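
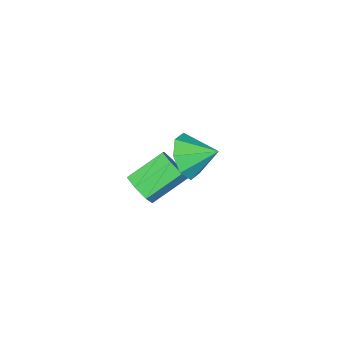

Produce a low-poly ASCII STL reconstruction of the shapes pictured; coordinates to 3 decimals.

solid 
facet normal 0.865 -0.099 -0.491
outer loop
vertex -0.043 -0.692 -3.157
vertex -0.368 -0.265 -3.816
vertex 0.05 0.039 -3.141
endloop
endfacet
facet normal 0.484 -0.081 0.871
outer loop
vertex -0.043 -0.692 -3.157
vertex 0.05 0.039 -3.141
vertex -1.688 -0.503 -2.225
endloop
endfacet
facet normal 0.484 -0.081 0.871
outer loop
vertex -1.688 -0.503 -2.225
vertex 0.05 0.039 -3.141
vertex -1.595 0.228 -2.209
endloop
endfacet
facet normal -0.866 0.099 0.490
outer loop
vertex -1.688 -0.503 -2.225
vertex -1.595 0.228 -2.209
vertex -2.012 -0.075 -2.884
endloop
endfacet
facet normal 0.865 -0.100 -0.491
outer loop
vertex 0.05 0.039 -3.141
vertex -0.368 -0.265 -3.816
vertex -0.171 0.542 -3.633
endloop
endfacet
facet normal 0.401 0.725 0.561
outer loop
vertex 0.05 0.039 -3.141
vertex -0.171 0.542 -3.633
vertex -1.595 0.228 -2.209
endloop
endfacet
facet normal 0.401 0.725 0.561
outer loop
vertex -1.595 0.228 -2.209
vertex -0.171 0.542 -3.633
vertex -1.816 0.731 -2.701
endloop
endfacet
facet normal -0.866 0.099 0.490
outer loop
vertex -1.595 0.228 -2.209
vertex -1.816 0.731 -2.701
vertex -2.012 -0.075 -2.884
endloop
endfacet
facet normal 0.866 -0.100 -0.491
outer loop
vertex -0.171 0.542 -3.633
vertex -0.368 -0.265 -3.816
vertex -0.54 0.438 -4.263
endloop
endfacet
facet normal 0.016 0.985 -0.172
outer loop
vertex -0.171 0.542 -3.633
vertex -0.54 0.438 -4.263
vertex -1.816 0.731 -2.701
endloop
endfacet
facet normal 0.016 0.985 -0.172
outer loop
vertex -1.816 0.731 -2.701
vertex -0.54 0.438 -4.263
vertex -2.185 0.627 -3.331
endloop
endfacet
facet normal -0.866 0.099 0.491
outer loop
vertex -1.816 0.731 -2.701
vertex -2.185 0.627 -3.331
vertex -2.012 -0.075 -2.884
endloop
endfacet
facet normal 0.866 -0.100 -0.491
outer loop
vertex -0.54 0.438 -4.263
vertex -0.368 -0.265 -3.816
vertex -0.78 -0.196 -4.557
endloop
endfacet
facet normal -0.381 0.504 -0.775
outer loop
vertex -0.54 0.438 -4.263
vertex -0.78 -0.196 -4.557
vertex -2.185 0.627 -3.331
endloop
endfacet
facet normal -0.382 0.502 -0.775
outer loop
vertex -2.185 0.627 -3.331
vertex -0.78 -0.196 -4.557
vertex -2.424 -0.007 -3.624
endloop
endfacet
facet normal -0.865 0.099 0.491
outer loop
vertex -2.185 0.627 -3.331
vertex -2.424 -0.007 -3.624
vertex -2.012 -0.075 -2.884
endloop
endfacet
facet normal 0.866 -0.100 -0.491
outer loop
vertex -0.78 -0.196 -4.557
vertex -0.368 -0.265 -3.816
vertex -0.709 -0.881 -4.292
endloop
endfacet
facet normal -0.492 -0.358 -0.794
outer loop
vertex -0.78 -0.196 -4.557
vertex -0.709 -0.881 -4.292
vertex -2.424 -0.007 -3.624
endloop
endfacet
facet normal -0.491 -0.357 -0.794
outer loop
vertex -2.424 -0.007 -3.624
vertex -0.709 -0.881 -4.292
vertex -2.353 -0.692 -3.36
endloop
endfacet
facet normal -0.865 0.100 0.491
outer loop
vertex -2.424 -0.007 -3.624
vertex -2.353 -0.692 -3.36
vertex -2.012 -0.075 -2.884
endloop
endfacet
facet normal 0.865 -0.099 -0.491
outer loop
vertex -0.709 -0.881 -4.292
vertex -0.368 -0.265 -3.816
vertex -0.381 -1.102 -3.67
endloop
endfacet
facet normal -0.231 -0.949 -0.215
outer loop
vertex -0.709 -0.881 -4.292
vertex -0.381 -1.102 -3.67
vertex -2.353 -0.692 -3.36
endloop
endfacet
facet normal -0.231 -0.949 -0.215
outer loop
vertex -2.353 -0.692 -3.36
vertex -0.381 -1.102 -3.67
vertex -2.025 -0.913 -2.737
endloop
endfacet
facet normal -0.865 0.100 0.491
outer loop
vertex -2.353 -0.692 -3.36
vertex -2.025 -0.913 -2.737
vertex -2.012 -0.075 -2.884
endloop
endfacet
facet normal 0.865 -0.099 -0.491
outer loop
vertex -0.381 -1.102 -3.67
vertex -0.368 -0.265 -3.816
vertex -0.043 -0.692 -3.157
endloop
endfacet
facet normal 0.204 -0.826 0.526
outer loop
vertex -0.381 -1.102 -3.67
vertex -0.043 -0.692 -3.157
vertex -2.025 -0.913 -2.737
endloop
endfacet
facet normal 0.204 -0.825 0.527
outer loop
vertex -2.025 -0.913 -2.737
vertex -0.043 -0.692 -3.157
vertex -1.688 -0.503 -2.225
endloop
endfacet
facet normal -0.866 0.099 0.490
outer loop
vertex -2.025 -0.913 -2.737
vertex -1.688 -0.503 -2.225
vertex -2.012 -0.075 -2.884
endloop
endfacet
facet normal 0.585 -0.662 -0.468
outer loop
vertex 0.243 3.162 1.921
vertex -0.558 2.943 1.23
vertex 0.26 3.649 1.253
endloop
endfacet
facet normal 0.324 0.761 0.563
outer loop
vertex 0.243 3.162 1.921
vertex 0.26 3.649 1.253
vertex -1.382 3.877 1.89
endloop
endfacet
facet normal 0.585 -0.662 -0.468
outer loop
vertex 0.26 3.649 1.253
vertex -0.558 2.943 1.23
vertex -0.203 3.722 0.571
endloop
endfacet
facet normal 0.141 0.990 0.010
outer loop
vertex 0.26 3.649 1.253
vertex -0.203 3.722 0.571
vertex -1.382 3.877 1.89
endloop
endfacet
facet normal 0.585 -0.662 -0.468
outer loop
vertex -0.203 3.722 0.571
vertex -0.558 2.943 1.23
vertex -0.873 3.339 0.276
endloop
endfacet
facet normal -0.322 0.863 -0.389
outer loop
vertex -0.203 3.722 0.571
vertex -0.873 3.339 0.276
vertex -1.382 3.877 1.89
endloop
endfacet
facet normal 0.585 -0.662 -0.468
outer loop
vertex -0.873 3.339 0.276
vertex -0.558 2.943 1.23
vertex -1.358 2.724 0.539
endloop
endfacet
facet normal -0.795 0.455 -0.402
outer loop
vertex -0.873 3.339 0.276
vertex -1.358 2.724 0.539
vertex -1.382 3.877 1.89
endloop
endfacet
facet normal 0.585 -0.662 -0.468
outer loop
vertex -1.358 2.724 0.539
vertex -0.558 2.943 1.23
vertex -1.375 2.237 1.207
endloop
endfacet
facet normal -1.000 0.005 -0.022
outer loop
vertex -1.358 2.724 0.539
vertex -1.375 2.237 1.207
vertex -1.382 3.877 1.89
endloop
endfacet
facet normal 0.585 -0.662 -0.468
outer loop
vertex -1.375 2.237 1.207
vertex -0.558 2.943 1.23
vertex -0.913 2.164 1.888
endloop
endfacet
facet normal -0.817 -0.224 0.531
outer loop
vertex -1.375 2.237 1.207
vertex -0.913 2.164 1.888
vertex -1.382 3.877 1.89
endloop
endfacet
facet normal 0.585 -0.662 -0.469
outer loop
vertex -0.913 2.164 1.888
vertex -0.558 2.943 1.23
vertex -0.242 2.547 2.184
endloop
endfacet
facet normal -0.354 -0.098 0.930
outer loop
vertex -0.913 2.164 1.888
vertex -0.242 2.547 2.184
vertex -1.382 3.877 1.89
endloop
endfacet
facet normal 0.585 -0.662 -0.469
outer loop
vertex -0.242 2.547 2.184
vertex -0.558 2.943 1.23
vertex 0.243 3.162 1.921
endloop
endfacet
facet normal 0.118 0.310 0.943
outer loop
vertex -0.242 2.547 2.184
vertex 0.243 3.162 1.921
vertex -1.382 3.877 1.89
endloop
endfacet

endsolid


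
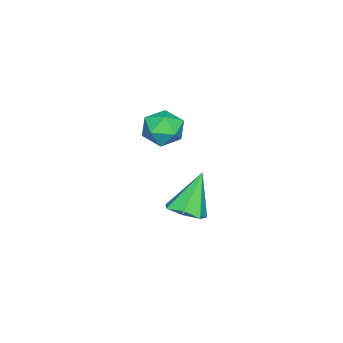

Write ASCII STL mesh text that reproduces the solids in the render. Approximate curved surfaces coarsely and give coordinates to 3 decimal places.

solid 
facet normal -0.663 0.726 -0.182
outer loop
vertex 2.7 -2.068 1.899
vertex 1.981 -2.641 2.232
vertex 2.46 -2.05 2.847
endloop
endfacet
facet normal -0.022 0.999 -0.025
outer loop
vertex 2.7 -2.068 1.899
vertex 2.46 -2.05 2.847
vertex 3.401 -2.036 2.58
endloop
endfacet
facet normal 0.448 0.743 -0.497
outer loop
vertex 2.7 -2.068 1.899
vertex 3.401 -2.036 2.58
vertex 3.503 -2.618 1.801
endloop
endfacet
facet normal 0.099 0.312 -0.945
outer loop
vertex 2.7 -2.068 1.899
vertex 3.503 -2.618 1.801
vertex 2.626 -2.991 1.586
endloop
endfacet
facet normal -0.588 0.302 -0.751
outer loop
vertex 2.7 -2.068 1.899
vertex 2.626 -2.991 1.586
vertex 1.981 -2.641 2.232
endloop
endfacet
facet normal 0.166 0.764 0.623
outer loop
vertex 3.401 -2.036 2.58
vertex 2.46 -2.05 2.847
vertex 3.114 -2.589 3.334
endloop
endfacet
facet normal -0.872 0.323 0.368
outer loop
vertex 2.46 -2.05 2.847
vertex 1.981 -2.641 2.232
vertex 2.237 -2.962 3.119
endloop
endfacet
facet normal -0.750 -0.364 -0.552
outer loop
vertex 1.981 -2.641 2.232
vertex 2.626 -2.991 1.586
vertex 2.339 -3.544 2.34
endloop
endfacet
facet normal 0.360 -0.346 -0.866
outer loop
vertex 2.626 -2.991 1.586
vertex 3.503 -2.618 1.801
vertex 3.28 -3.53 2.073
endloop
endfacet
facet normal 0.926 0.350 -0.140
outer loop
vertex 3.503 -2.618 1.801
vertex 3.401 -2.036 2.58
vertex 3.759 -2.939 2.688
endloop
endfacet
facet normal -0.099 -0.312 0.945
outer loop
vertex 3.04 -3.512 3.021
vertex 3.114 -2.589 3.334
vertex 2.237 -2.962 3.119
endloop
endfacet
facet normal -0.448 -0.743 0.497
outer loop
vertex 3.04 -3.512 3.021
vertex 2.237 -2.962 3.119
vertex 2.339 -3.544 2.34
endloop
endfacet
facet normal 0.022 -0.999 0.025
outer loop
vertex 3.04 -3.512 3.021
vertex 2.339 -3.544 2.34
vertex 3.28 -3.53 2.073
endloop
endfacet
facet normal 0.663 -0.726 0.182
outer loop
vertex 3.04 -3.512 3.021
vertex 3.28 -3.53 2.073
vertex 3.759 -2.939 2.688
endloop
endfacet
facet normal 0.588 -0.302 0.751
outer loop
vertex 3.04 -3.512 3.021
vertex 3.759 -2.939 2.688
vertex 3.114 -2.589 3.334
endloop
endfacet
facet normal -0.360 0.346 0.866
outer loop
vertex 2.237 -2.962 3.119
vertex 3.114 -2.589 3.334
vertex 2.46 -2.05 2.847
endloop
endfacet
facet normal -0.926 -0.350 0.140
outer loop
vertex 2.339 -3.544 2.34
vertex 2.237 -2.962 3.119
vertex 1.981 -2.641 2.232
endloop
endfacet
facet normal -0.166 -0.764 -0.623
outer loop
vertex 3.28 -3.53 2.073
vertex 2.339 -3.544 2.34
vertex 2.626 -2.991 1.586
endloop
endfacet
facet normal 0.872 -0.323 -0.368
outer loop
vertex 3.759 -2.939 2.688
vertex 3.28 -3.53 2.073
vertex 3.503 -2.618 1.801
endloop
endfacet
facet normal 0.750 0.364 0.552
outer loop
vertex 3.114 -2.589 3.334
vertex 3.759 -2.939 2.688
vertex 3.401 -2.036 2.58
endloop
endfacet
facet normal 0.463 -0.158 -0.872
outer loop
vertex 2.565 -2.778 -2.618
vertex 1.963 -2.18 -3.046
vertex 2.798 -1.988 -2.637
endloop
endfacet
facet normal 0.611 -0.162 0.775
outer loop
vertex 2.565 -2.778 -2.618
vertex 2.798 -1.988 -2.637
vertex 0.957 -1.84 -1.154
endloop
endfacet
facet normal 0.463 -0.157 -0.872
outer loop
vertex 2.798 -1.988 -2.637
vertex 1.963 -2.18 -3.046
vertex 2.403 -1.342 -2.963
endloop
endfacet
facet normal 0.523 0.617 0.588
outer loop
vertex 2.798 -1.988 -2.637
vertex 2.403 -1.342 -2.963
vertex 0.957 -1.84 -1.154
endloop
endfacet
facet normal 0.464 -0.157 -0.872
outer loop
vertex 2.403 -1.342 -2.963
vertex 1.963 -2.18 -3.046
vertex 1.676 -1.328 -3.352
endloop
endfacet
facet normal -0.088 0.976 0.199
outer loop
vertex 2.403 -1.342 -2.963
vertex 1.676 -1.328 -3.352
vertex 0.957 -1.84 -1.154
endloop
endfacet
facet normal 0.465 -0.157 -0.872
outer loop
vertex 1.676 -1.328 -3.352
vertex 1.963 -2.18 -3.046
vertex 1.166 -1.956 -3.511
endloop
endfacet
facet normal -0.760 0.642 -0.099
outer loop
vertex 1.676 -1.328 -3.352
vertex 1.166 -1.956 -3.511
vertex 0.957 -1.84 -1.154
endloop
endfacet
facet normal 0.464 -0.158 -0.872
outer loop
vertex 1.166 -1.956 -3.511
vertex 1.963 -2.18 -3.046
vertex 1.255 -2.752 -3.319
endloop
endfacet
facet normal -0.988 -0.130 -0.081
outer loop
vertex 1.166 -1.956 -3.511
vertex 1.255 -2.752 -3.319
vertex 0.957 -1.84 -1.154
endloop
endfacet
facet normal 0.463 -0.157 -0.872
outer loop
vertex 1.255 -2.752 -3.319
vertex 1.963 -2.18 -3.046
vertex 1.878 -3.118 -2.922
endloop
endfacet
facet normal -0.601 -0.763 0.239
outer loop
vertex 1.255 -2.752 -3.319
vertex 1.878 -3.118 -2.922
vertex 0.957 -1.84 -1.154
endloop
endfacet
facet normal 0.464 -0.157 -0.872
outer loop
vertex 1.878 -3.118 -2.922
vertex 1.963 -2.18 -3.046
vertex 2.565 -2.778 -2.618
endloop
endfacet
facet normal 0.111 -0.777 0.619
outer loop
vertex 1.878 -3.118 -2.922
vertex 2.565 -2.778 -2.618
vertex 0.957 -1.84 -1.154
endloop
endfacet

endsolid


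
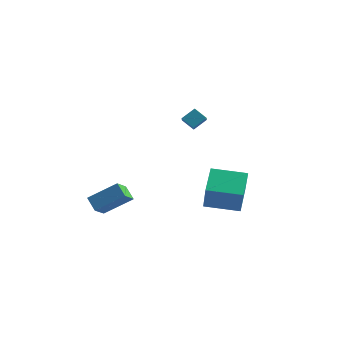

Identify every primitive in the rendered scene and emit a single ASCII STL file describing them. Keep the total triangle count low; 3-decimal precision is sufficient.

solid 
facet normal -0.761 -0.136 0.634
outer loop
vertex 0.067 0.358 4.071
vertex 0.457 0.994 4.675
vertex -0.474 1.145 3.59
endloop
endfacet
facet normal -0.406 -0.663 -0.629
outer loop
vertex 0.203 1.266 3.025
vertex 0.067 0.358 4.071
vertex -0.474 1.145 3.59
endloop
endfacet
facet normal -0.761 -0.135 0.634
outer loop
vertex -0.474 1.145 3.59
vertex 0.457 0.994 4.675
vertex -0.084 1.782 4.193
endloop
endfacet
facet normal -0.507 0.736 -0.450
outer loop
vertex -0.084 1.782 4.193
vertex 0.203 1.266 3.025
vertex -0.474 1.145 3.59
endloop
endfacet
facet normal 0.506 -0.737 0.449
outer loop
vertex 0.067 0.358 4.071
vertex 1.134 1.115 4.11
vertex 0.457 0.994 4.675
endloop
endfacet
facet normal -0.406 -0.663 -0.629
outer loop
vertex 0.744 0.478 3.507
vertex 0.067 0.358 4.071
vertex 0.203 1.266 3.025
endloop
endfacet
facet normal 0.506 -0.736 0.450
outer loop
vertex 0.744 0.478 3.507
vertex 1.134 1.115 4.11
vertex 0.067 0.358 4.071
endloop
endfacet
facet normal 0.406 0.663 0.629
outer loop
vertex 0.457 0.994 4.675
vertex 1.134 1.115 4.11
vertex -0.084 1.782 4.193
endloop
endfacet
facet normal -0.505 0.737 -0.450
outer loop
vertex 0.593 1.902 3.629
vertex 0.203 1.266 3.025
vertex -0.084 1.782 4.193
endloop
endfacet
facet normal 0.406 0.663 0.629
outer loop
vertex -0.084 1.782 4.193
vertex 1.134 1.115 4.11
vertex 0.593 1.902 3.629
endloop
endfacet
facet normal 0.762 0.135 -0.634
outer loop
vertex 0.593 1.902 3.629
vertex 0.744 0.478 3.507
vertex 0.203 1.266 3.025
endloop
endfacet
facet normal 0.761 0.135 -0.635
outer loop
vertex 1.134 1.115 4.11
vertex 0.744 0.478 3.507
vertex 0.593 1.902 3.629
endloop
endfacet
facet normal -0.862 -0.489 0.132
outer loop
vertex 1.414 0.656 -0.958
vertex 0.792 2.021 0.036
vertex 0.645 1.552 -2.67
endloop
endfacet
facet normal 0.345 -0.759 -0.552
outer loop
vertex 2.388 2.539 -2.936
vertex 1.414 0.656 -0.958
vertex 0.645 1.552 -2.67
endloop
endfacet
facet normal -0.863 -0.488 0.131
outer loop
vertex 0.645 1.552 -2.67
vertex 0.792 2.021 0.036
vertex 0.024 2.918 -1.676
endloop
endfacet
facet normal -0.370 0.431 -0.823
outer loop
vertex 0.024 2.918 -1.676
vertex 2.388 2.539 -2.936
vertex 0.645 1.552 -2.67
endloop
endfacet
facet normal 0.370 -0.431 0.823
outer loop
vertex 1.414 0.656 -0.958
vertex 2.535 3.008 -0.23
vertex 0.792 2.021 0.036
endloop
endfacet
facet normal 0.345 -0.759 -0.552
outer loop
vertex 3.156 1.642 -1.224
vertex 1.414 0.656 -0.958
vertex 2.388 2.539 -2.936
endloop
endfacet
facet normal 0.370 -0.431 0.823
outer loop
vertex 3.156 1.642 -1.224
vertex 2.535 3.008 -0.23
vertex 1.414 0.656 -0.958
endloop
endfacet
facet normal -0.345 0.759 0.552
outer loop
vertex 0.792 2.021 0.036
vertex 2.535 3.008 -0.23
vertex 0.024 2.918 -1.676
endloop
endfacet
facet normal -0.370 0.431 -0.823
outer loop
vertex 1.766 3.904 -1.942
vertex 2.388 2.539 -2.936
vertex 0.024 2.918 -1.676
endloop
endfacet
facet normal -0.345 0.759 0.552
outer loop
vertex 0.024 2.918 -1.676
vertex 2.535 3.008 -0.23
vertex 1.766 3.904 -1.942
endloop
endfacet
facet normal 0.863 0.489 -0.131
outer loop
vertex 1.766 3.904 -1.942
vertex 3.156 1.642 -1.224
vertex 2.388 2.539 -2.936
endloop
endfacet
facet normal 0.863 0.488 -0.132
outer loop
vertex 2.535 3.008 -0.23
vertex 3.156 1.642 -1.224
vertex 1.766 3.904 -1.942
endloop
endfacet
facet normal -0.720 0.279 0.635
outer loop
vertex -2.346 -4.609 -0.641
vertex -1.069 -3.723 0.417
vertex -2.504 -3.681 -1.228
endloop
endfacet
facet normal -0.679 -0.472 -0.563
outer loop
vertex -1.791 -3.957 -1.857
vertex -2.346 -4.609 -0.641
vertex -2.504 -3.681 -1.228
endloop
endfacet
facet normal -0.720 0.279 0.635
outer loop
vertex -2.504 -3.681 -1.228
vertex -1.069 -3.723 0.417
vertex -1.227 -2.794 -0.17
endloop
endfacet
facet normal -0.143 0.837 -0.529
outer loop
vertex -1.227 -2.794 -0.17
vertex -1.791 -3.957 -1.857
vertex -2.504 -3.681 -1.228
endloop
endfacet
facet normal 0.143 -0.837 0.529
outer loop
vertex -2.346 -4.609 -0.641
vertex -0.356 -3.999 -0.212
vertex -1.069 -3.723 0.417
endloop
endfacet
facet normal -0.679 -0.471 -0.563
outer loop
vertex -1.633 -4.886 -1.27
vertex -2.346 -4.609 -0.641
vertex -1.791 -3.957 -1.857
endloop
endfacet
facet normal 0.142 -0.836 0.529
outer loop
vertex -1.633 -4.886 -1.27
vertex -0.356 -3.999 -0.212
vertex -2.346 -4.609 -0.641
endloop
endfacet
facet normal 0.679 0.471 0.563
outer loop
vertex -1.069 -3.723 0.417
vertex -0.356 -3.999 -0.212
vertex -1.227 -2.794 -0.17
endloop
endfacet
facet normal -0.142 0.837 -0.529
outer loop
vertex -0.514 -3.071 -0.799
vertex -1.791 -3.957 -1.857
vertex -1.227 -2.794 -0.17
endloop
endfacet
facet normal 0.679 0.471 0.562
outer loop
vertex -1.227 -2.794 -0.17
vertex -0.356 -3.999 -0.212
vertex -0.514 -3.071 -0.799
endloop
endfacet
facet normal 0.720 -0.279 -0.635
outer loop
vertex -0.514 -3.071 -0.799
vertex -1.633 -4.886 -1.27
vertex -1.791 -3.957 -1.857
endloop
endfacet
facet normal 0.720 -0.279 -0.635
outer loop
vertex -0.356 -3.999 -0.212
vertex -1.633 -4.886 -1.27
vertex -0.514 -3.071 -0.799
endloop
endfacet

endsolid


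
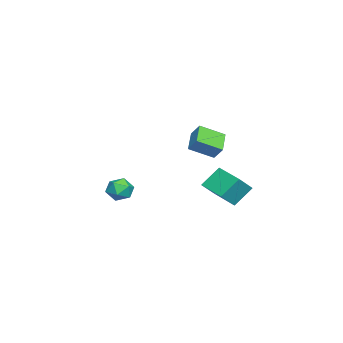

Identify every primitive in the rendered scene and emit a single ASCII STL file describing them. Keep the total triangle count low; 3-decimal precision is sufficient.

solid 
facet normal -0.872 -0.083 0.483
outer loop
vertex 2.441 1.684 2.48
vertex 2.814 2.255 3.252
vertex 1.893 3.058 1.727
endloop
endfacet
facet normal -0.362 -0.555 -0.749
outer loop
vertex 3.226 3.185 0.988
vertex 2.441 1.684 2.48
vertex 1.893 3.058 1.727
endloop
endfacet
facet normal -0.872 -0.084 0.483
outer loop
vertex 1.893 3.058 1.727
vertex 2.814 2.255 3.252
vertex 2.265 3.629 2.498
endloop
endfacet
facet normal -0.330 0.828 -0.454
outer loop
vertex 2.265 3.629 2.498
vertex 3.226 3.185 0.988
vertex 1.893 3.058 1.727
endloop
endfacet
facet normal 0.330 -0.828 0.453
outer loop
vertex 2.441 1.684 2.48
vertex 4.147 2.382 2.513
vertex 2.814 2.255 3.252
endloop
endfacet
facet normal -0.361 -0.555 -0.749
outer loop
vertex 3.775 1.811 1.742
vertex 2.441 1.684 2.48
vertex 3.226 3.185 0.988
endloop
endfacet
facet normal 0.330 -0.828 0.454
outer loop
vertex 3.775 1.811 1.742
vertex 4.147 2.382 2.513
vertex 2.441 1.684 2.48
endloop
endfacet
facet normal 0.362 0.555 0.749
outer loop
vertex 2.814 2.255 3.252
vertex 4.147 2.382 2.513
vertex 2.265 3.629 2.498
endloop
endfacet
facet normal -0.330 0.828 -0.453
outer loop
vertex 3.599 3.756 1.76
vertex 3.226 3.185 0.988
vertex 2.265 3.629 2.498
endloop
endfacet
facet normal 0.362 0.555 0.749
outer loop
vertex 2.265 3.629 2.498
vertex 4.147 2.382 2.513
vertex 3.599 3.756 1.76
endloop
endfacet
facet normal 0.872 0.083 -0.483
outer loop
vertex 3.599 3.756 1.76
vertex 3.775 1.811 1.742
vertex 3.226 3.185 0.988
endloop
endfacet
facet normal 0.872 0.083 -0.482
outer loop
vertex 4.147 2.382 2.513
vertex 3.775 1.811 1.742
vertex 3.599 3.756 1.76
endloop
endfacet
facet normal -0.630 0.398 -0.667
outer loop
vertex 1.779 3.948 -0.929
vertex 3.026 5.355 -1.266
vertex 2.461 3.063 -2.101
endloop
endfacet
facet normal -0.653 -0.737 0.176
outer loop
vertex 3.374 2.485 -1.134
vertex 1.779 3.948 -0.929
vertex 2.461 3.063 -2.101
endloop
endfacet
facet normal -0.630 0.398 -0.667
outer loop
vertex 2.461 3.063 -2.101
vertex 3.026 5.355 -1.266
vertex 3.708 4.47 -2.438
endloop
endfacet
facet normal 0.421 -0.546 -0.724
outer loop
vertex 3.708 4.47 -2.438
vertex 3.374 2.485 -1.134
vertex 2.461 3.063 -2.101
endloop
endfacet
facet normal -0.421 0.546 0.724
outer loop
vertex 1.779 3.948 -0.929
vertex 3.939 4.777 -0.299
vertex 3.026 5.355 -1.266
endloop
endfacet
facet normal -0.653 -0.737 0.176
outer loop
vertex 2.692 3.37 0.038
vertex 1.779 3.948 -0.929
vertex 3.374 2.485 -1.134
endloop
endfacet
facet normal -0.421 0.546 0.724
outer loop
vertex 2.692 3.37 0.038
vertex 3.939 4.777 -0.299
vertex 1.779 3.948 -0.929
endloop
endfacet
facet normal 0.653 0.737 -0.176
outer loop
vertex 3.026 5.355 -1.266
vertex 3.939 4.777 -0.299
vertex 3.708 4.47 -2.438
endloop
endfacet
facet normal 0.421 -0.546 -0.724
outer loop
vertex 4.621 3.892 -1.471
vertex 3.374 2.485 -1.134
vertex 3.708 4.47 -2.438
endloop
endfacet
facet normal 0.653 0.737 -0.176
outer loop
vertex 3.708 4.47 -2.438
vertex 3.939 4.777 -0.299
vertex 4.621 3.892 -1.471
endloop
endfacet
facet normal 0.630 -0.398 0.667
outer loop
vertex 4.621 3.892 -1.471
vertex 2.692 3.37 0.038
vertex 3.374 2.485 -1.134
endloop
endfacet
facet normal 0.630 -0.398 0.667
outer loop
vertex 3.939 4.777 -0.299
vertex 2.692 3.37 0.038
vertex 4.621 3.892 -1.471
endloop
endfacet
facet normal -0.780 0.409 0.473
outer loop
vertex -1.966 -2.793 -3.692
vertex -2.4 -3.646 -3.67
vertex -1.826 -3.383 -2.951
endloop
endfacet
facet normal -0.175 0.754 0.633
outer loop
vertex -1.966 -2.793 -3.692
vertex -1.826 -3.383 -2.951
vertex -1.089 -2.898 -3.324
endloop
endfacet
facet normal 0.109 0.994 0.024
outer loop
vertex -1.966 -2.793 -3.692
vertex -1.089 -2.898 -3.324
vertex -1.209 -2.862 -4.272
endloop
endfacet
facet normal -0.320 0.797 -0.512
outer loop
vertex -1.966 -2.793 -3.692
vertex -1.209 -2.862 -4.272
vertex -2.019 -3.324 -4.486
endloop
endfacet
facet normal -0.869 0.436 -0.234
outer loop
vertex -1.966 -2.793 -3.692
vertex -2.019 -3.324 -4.486
vertex -2.4 -3.646 -3.67
endloop
endfacet
facet normal 0.278 0.283 0.918
outer loop
vertex -1.089 -2.898 -3.324
vertex -1.826 -3.383 -2.951
vertex -0.981 -3.816 -3.074
endloop
endfacet
facet normal -0.700 -0.276 0.659
outer loop
vertex -1.826 -3.383 -2.951
vertex -2.4 -3.646 -3.67
vertex -1.791 -4.278 -3.288
endloop
endfacet
facet normal -0.843 -0.231 -0.485
outer loop
vertex -2.4 -3.646 -3.67
vertex -2.019 -3.324 -4.486
vertex -1.911 -4.242 -4.236
endloop
endfacet
facet normal 0.045 0.354 -0.934
outer loop
vertex -2.019 -3.324 -4.486
vertex -1.209 -2.862 -4.272
vertex -1.174 -3.757 -4.609
endloop
endfacet
facet normal 0.739 0.671 -0.068
outer loop
vertex -1.209 -2.862 -4.272
vertex -1.089 -2.898 -3.324
vertex -0.6 -3.494 -3.89
endloop
endfacet
facet normal 0.320 -0.797 0.512
outer loop
vertex -1.034 -4.347 -3.868
vertex -0.981 -3.816 -3.074
vertex -1.791 -4.278 -3.288
endloop
endfacet
facet normal -0.109 -0.994 -0.024
outer loop
vertex -1.034 -4.347 -3.868
vertex -1.791 -4.278 -3.288
vertex -1.911 -4.242 -4.236
endloop
endfacet
facet normal 0.175 -0.754 -0.633
outer loop
vertex -1.034 -4.347 -3.868
vertex -1.911 -4.242 -4.236
vertex -1.174 -3.757 -4.609
endloop
endfacet
facet normal 0.780 -0.409 -0.473
outer loop
vertex -1.034 -4.347 -3.868
vertex -1.174 -3.757 -4.609
vertex -0.6 -3.494 -3.89
endloop
endfacet
facet normal 0.869 -0.436 0.234
outer loop
vertex -1.034 -4.347 -3.868
vertex -0.6 -3.494 -3.89
vertex -0.981 -3.816 -3.074
endloop
endfacet
facet normal -0.045 -0.354 0.934
outer loop
vertex -1.791 -4.278 -3.288
vertex -0.981 -3.816 -3.074
vertex -1.826 -3.383 -2.951
endloop
endfacet
facet normal -0.739 -0.671 0.068
outer loop
vertex -1.911 -4.242 -4.236
vertex -1.791 -4.278 -3.288
vertex -2.4 -3.646 -3.67
endloop
endfacet
facet normal -0.278 -0.283 -0.918
outer loop
vertex -1.174 -3.757 -4.609
vertex -1.911 -4.242 -4.236
vertex -2.019 -3.324 -4.486
endloop
endfacet
facet normal 0.700 0.276 -0.659
outer loop
vertex -0.6 -3.494 -3.89
vertex -1.174 -3.757 -4.609
vertex -1.209 -2.862 -4.272
endloop
endfacet
facet normal 0.843 0.231 0.485
outer loop
vertex -0.981 -3.816 -3.074
vertex -0.6 -3.494 -3.89
vertex -1.089 -2.898 -3.324
endloop
endfacet

endsolid


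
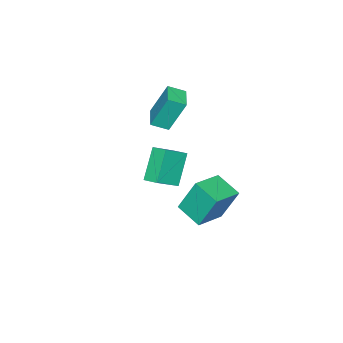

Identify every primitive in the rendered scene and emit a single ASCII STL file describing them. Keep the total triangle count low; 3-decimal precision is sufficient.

solid 
facet normal -0.623 -0.142 0.769
outer loop
vertex 2.768 -2.011 2.403
vertex 2.869 -1.23 2.629
vertex 1.61 -1.61 1.538
endloop
endfacet
facet normal -0.124 -0.953 -0.276
outer loop
vertex 2.751 -1.35 0.131
vertex 2.768 -2.011 2.403
vertex 1.61 -1.61 1.538
endloop
endfacet
facet normal -0.623 -0.142 0.769
outer loop
vertex 1.61 -1.61 1.538
vertex 2.869 -1.23 2.629
vertex 1.711 -0.829 1.764
endloop
endfacet
facet normal -0.772 0.267 -0.577
outer loop
vertex 1.711 -0.829 1.764
vertex 2.751 -1.35 0.131
vertex 1.61 -1.61 1.538
endloop
endfacet
facet normal 0.772 -0.267 0.577
outer loop
vertex 2.768 -2.011 2.403
vertex 4.01 -0.97 1.222
vertex 2.869 -1.23 2.629
endloop
endfacet
facet normal -0.124 -0.953 -0.276
outer loop
vertex 3.909 -1.751 0.996
vertex 2.768 -2.011 2.403
vertex 2.751 -1.35 0.131
endloop
endfacet
facet normal 0.772 -0.267 0.577
outer loop
vertex 3.909 -1.751 0.996
vertex 4.01 -0.97 1.222
vertex 2.768 -2.011 2.403
endloop
endfacet
facet normal 0.124 0.953 0.276
outer loop
vertex 2.869 -1.23 2.629
vertex 4.01 -0.97 1.222
vertex 1.711 -0.829 1.764
endloop
endfacet
facet normal -0.772 0.267 -0.577
outer loop
vertex 2.852 -0.569 0.357
vertex 2.751 -1.35 0.131
vertex 1.711 -0.829 1.764
endloop
endfacet
facet normal 0.124 0.953 0.276
outer loop
vertex 1.711 -0.829 1.764
vertex 4.01 -0.97 1.222
vertex 2.852 -0.569 0.357
endloop
endfacet
facet normal 0.623 0.142 -0.769
outer loop
vertex 2.852 -0.569 0.357
vertex 3.909 -1.751 0.996
vertex 2.751 -1.35 0.131
endloop
endfacet
facet normal 0.623 0.142 -0.769
outer loop
vertex 4.01 -0.97 1.222
vertex 3.909 -1.751 0.996
vertex 2.852 -0.569 0.357
endloop
endfacet
facet normal -0.956 0.135 -0.260
outer loop
vertex -0.365 -0.434 -1.082
vertex -0.045 0.92 -1.557
vertex 0.019 -1.15 -2.865
endloop
endfacet
facet normal -0.218 -0.921 0.323
outer loop
vertex 1.645 -1.38 -2.423
vertex -0.365 -0.434 -1.082
vertex 0.019 -1.15 -2.865
endloop
endfacet
facet normal -0.956 0.135 -0.260
outer loop
vertex 0.019 -1.15 -2.865
vertex -0.045 0.92 -1.557
vertex 0.339 0.203 -3.34
endloop
endfacet
facet normal 0.196 -0.366 -0.910
outer loop
vertex 0.339 0.203 -3.34
vertex 1.645 -1.38 -2.423
vertex 0.019 -1.15 -2.865
endloop
endfacet
facet normal -0.196 0.365 0.910
outer loop
vertex -0.365 -0.434 -1.082
vertex 1.581 0.69 -1.115
vertex -0.045 0.92 -1.557
endloop
endfacet
facet normal -0.218 -0.921 0.323
outer loop
vertex 1.261 -0.663 -0.64
vertex -0.365 -0.434 -1.082
vertex 1.645 -1.38 -2.423
endloop
endfacet
facet normal -0.196 0.366 0.910
outer loop
vertex 1.261 -0.663 -0.64
vertex 1.581 0.69 -1.115
vertex -0.365 -0.434 -1.082
endloop
endfacet
facet normal 0.218 0.921 -0.323
outer loop
vertex -0.045 0.92 -1.557
vertex 1.581 0.69 -1.115
vertex 0.339 0.203 -3.34
endloop
endfacet
facet normal 0.196 -0.366 -0.910
outer loop
vertex 1.965 -0.026 -2.898
vertex 1.645 -1.38 -2.423
vertex 0.339 0.203 -3.34
endloop
endfacet
facet normal 0.218 0.921 -0.323
outer loop
vertex 0.339 0.203 -3.34
vertex 1.581 0.69 -1.115
vertex 1.965 -0.026 -2.898
endloop
endfacet
facet normal 0.956 -0.135 0.260
outer loop
vertex 1.965 -0.026 -2.898
vertex 1.261 -0.663 -0.64
vertex 1.645 -1.38 -2.423
endloop
endfacet
facet normal 0.956 -0.135 0.260
outer loop
vertex 1.581 0.69 -1.115
vertex 1.261 -0.663 -0.64
vertex 1.965 -0.026 -2.898
endloop
endfacet
facet normal -0.832 -0.554 0.040
outer loop
vertex -0.113 -3.09 4.37
vertex -0.601 -2.385 3.985
vertex 0.276 -3.806 2.565
endloop
endfacet
facet normal 0.521 -0.749 0.409
outer loop
vertex 1.281 -3.135 2.515
vertex -0.113 -3.09 4.37
vertex 0.276 -3.806 2.565
endloop
endfacet
facet normal -0.831 -0.554 0.041
outer loop
vertex 0.276 -3.806 2.565
vertex -0.601 -2.385 3.985
vertex -0.213 -3.101 2.18
endloop
endfacet
facet normal 0.196 -0.362 -0.911
outer loop
vertex -0.213 -3.101 2.18
vertex 1.281 -3.135 2.515
vertex 0.276 -3.806 2.565
endloop
endfacet
facet normal -0.196 0.362 0.911
outer loop
vertex -0.113 -3.09 4.37
vertex 0.404 -1.714 3.935
vertex -0.601 -2.385 3.985
endloop
endfacet
facet normal 0.520 -0.750 0.409
outer loop
vertex 0.893 -2.419 4.32
vertex -0.113 -3.09 4.37
vertex 1.281 -3.135 2.515
endloop
endfacet
facet normal -0.196 0.362 0.911
outer loop
vertex 0.893 -2.419 4.32
vertex 0.404 -1.714 3.935
vertex -0.113 -3.09 4.37
endloop
endfacet
facet normal -0.521 0.749 -0.409
outer loop
vertex -0.601 -2.385 3.985
vertex 0.404 -1.714 3.935
vertex -0.213 -3.101 2.18
endloop
endfacet
facet normal 0.196 -0.362 -0.911
outer loop
vertex 0.793 -2.43 2.13
vertex 1.281 -3.135 2.515
vertex -0.213 -3.101 2.18
endloop
endfacet
facet normal -0.520 0.749 -0.409
outer loop
vertex -0.213 -3.101 2.18
vertex 0.404 -1.714 3.935
vertex 0.793 -2.43 2.13
endloop
endfacet
facet normal 0.832 0.554 -0.041
outer loop
vertex 0.793 -2.43 2.13
vertex 0.893 -2.419 4.32
vertex 1.281 -3.135 2.515
endloop
endfacet
facet normal 0.831 0.554 -0.041
outer loop
vertex 0.404 -1.714 3.935
vertex 0.893 -2.419 4.32
vertex 0.793 -2.43 2.13
endloop
endfacet

endsolid


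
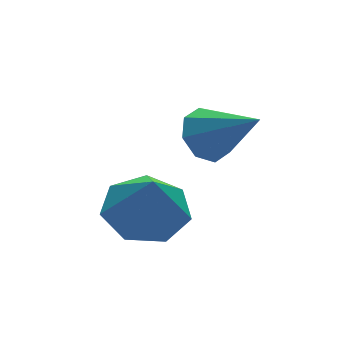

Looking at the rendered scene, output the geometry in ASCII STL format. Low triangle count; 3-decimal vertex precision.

solid 
facet normal -0.349 0.690 -0.634
outer loop
vertex 0.183 2.615 -2.15
vertex -0.377 2.166 -2.33
vertex -0.27 2.69 -1.819
endloop
endfacet
facet normal 0.582 0.404 0.705
outer loop
vertex 0.183 2.615 -2.15
vertex -0.27 2.69 -1.819
vertex 0.217 0.994 -1.25
endloop
endfacet
facet normal -0.348 0.690 -0.635
outer loop
vertex -0.27 2.69 -1.819
vertex -0.377 2.166 -2.33
vertex -0.786 2.459 -1.787
endloop
endfacet
facet normal -0.074 0.298 0.952
outer loop
vertex -0.27 2.69 -1.819
vertex -0.786 2.459 -1.787
vertex 0.217 0.994 -1.25
endloop
endfacet
facet normal -0.350 0.689 -0.635
outer loop
vertex -0.786 2.459 -1.787
vertex -0.377 2.166 -2.33
vertex -1.062 2.055 -2.073
endloop
endfacet
facet normal -0.612 -0.133 0.779
outer loop
vertex -0.786 2.459 -1.787
vertex -1.062 2.055 -2.073
vertex 0.217 0.994 -1.25
endloop
endfacet
facet normal -0.350 0.688 -0.635
outer loop
vertex -1.062 2.055 -2.073
vertex -0.377 2.166 -2.33
vertex -0.937 1.716 -2.509
endloop
endfacet
facet normal -0.715 -0.637 0.290
outer loop
vertex -1.062 2.055 -2.073
vertex -0.937 1.716 -2.509
vertex 0.217 0.994 -1.25
endloop
endfacet
facet normal -0.351 0.689 -0.634
outer loop
vertex -0.937 1.716 -2.509
vertex -0.377 2.166 -2.33
vertex -0.484 1.641 -2.841
endloop
endfacet
facet normal -0.322 -0.918 -0.232
outer loop
vertex -0.937 1.716 -2.509
vertex -0.484 1.641 -2.841
vertex 0.217 0.994 -1.25
endloop
endfacet
facet normal -0.349 0.689 -0.635
outer loop
vertex -0.484 1.641 -2.841
vertex -0.377 2.166 -2.33
vertex 0.032 1.873 -2.873
endloop
endfacet
facet normal 0.335 -0.812 -0.478
outer loop
vertex -0.484 1.641 -2.841
vertex 0.032 1.873 -2.873
vertex 0.217 0.994 -1.25
endloop
endfacet
facet normal -0.349 0.689 -0.635
outer loop
vertex 0.032 1.873 -2.873
vertex -0.377 2.166 -2.33
vertex 0.308 2.276 -2.587
endloop
endfacet
facet normal 0.873 -0.381 -0.306
outer loop
vertex 0.032 1.873 -2.873
vertex 0.308 2.276 -2.587
vertex 0.217 0.994 -1.25
endloop
endfacet
facet normal -0.349 0.690 -0.635
outer loop
vertex 0.308 2.276 -2.587
vertex -0.377 2.166 -2.33
vertex 0.183 2.615 -2.15
endloop
endfacet
facet normal 0.975 0.123 0.184
outer loop
vertex 0.308 2.276 -2.587
vertex 0.183 2.615 -2.15
vertex 0.217 0.994 -1.25
endloop
endfacet
facet normal 0.065 0.348 -0.935
outer loop
vertex -1.544 0.831 -3.703
vertex -2.294 1.465 -3.519
vertex -1.312 1.609 -3.397
endloop
endfacet
facet normal 0.775 -0.418 0.474
outer loop
vertex -1.544 0.831 -3.703
vertex -1.312 1.609 -3.397
vertex -2.386 0.975 -2.201
endloop
endfacet
facet normal 0.065 0.348 -0.935
outer loop
vertex -1.312 1.609 -3.397
vertex -2.294 1.465 -3.519
vertex -1.82 2.279 -3.183
endloop
endfacet
facet normal 0.646 0.260 0.718
outer loop
vertex -1.312 1.609 -3.397
vertex -1.82 2.279 -3.183
vertex -2.386 0.975 -2.201
endloop
endfacet
facet normal 0.065 0.348 -0.935
outer loop
vertex -1.82 2.279 -3.183
vertex -2.294 1.465 -3.519
vertex -2.685 2.337 -3.222
endloop
endfacet
facet normal 0.004 0.600 0.800
outer loop
vertex -1.82 2.279 -3.183
vertex -2.685 2.337 -3.222
vertex -2.386 0.975 -2.201
endloop
endfacet
facet normal 0.066 0.348 -0.935
outer loop
vertex -2.685 2.337 -3.222
vertex -2.294 1.465 -3.519
vertex -3.256 1.738 -3.485
endloop
endfacet
facet normal -0.668 0.347 0.659
outer loop
vertex -2.685 2.337 -3.222
vertex -3.256 1.738 -3.485
vertex -2.386 0.975 -2.201
endloop
endfacet
facet normal 0.066 0.348 -0.935
outer loop
vertex -3.256 1.738 -3.485
vertex -2.294 1.465 -3.519
vertex -3.102 0.934 -3.773
endloop
endfacet
facet normal -0.863 -0.309 0.401
outer loop
vertex -3.256 1.738 -3.485
vertex -3.102 0.934 -3.773
vertex -2.386 0.975 -2.201
endloop
endfacet
facet normal 0.065 0.349 -0.935
outer loop
vertex -3.102 0.934 -3.773
vertex -2.294 1.465 -3.519
vertex -2.34 0.53 -3.871
endloop
endfacet
facet normal -0.435 -0.873 0.221
outer loop
vertex -3.102 0.934 -3.773
vertex -2.34 0.53 -3.871
vertex -2.386 0.975 -2.201
endloop
endfacet
facet normal 0.065 0.349 -0.935
outer loop
vertex -2.34 0.53 -3.871
vertex -2.294 1.465 -3.519
vertex -1.544 0.831 -3.703
endloop
endfacet
facet normal 0.295 -0.921 0.254
outer loop
vertex -2.34 0.53 -3.871
vertex -1.544 0.831 -3.703
vertex -2.386 0.975 -2.201
endloop
endfacet

endsolid


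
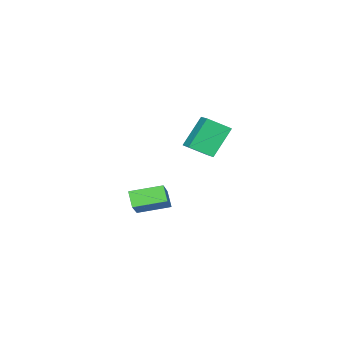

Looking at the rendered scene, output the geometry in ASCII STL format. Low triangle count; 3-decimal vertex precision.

solid 
facet normal -0.390 -0.513 0.765
outer loop
vertex -2.417 -1.928 -2.821
vertex -3.528 -0.469 -2.409
vertex -3.781 -2.635 -3.99
endloop
endfacet
facet normal 0.591 -0.777 -0.219
outer loop
vertex -3.352 -2.071 -4.831
vertex -2.417 -1.928 -2.821
vertex -3.781 -2.635 -3.99
endloop
endfacet
facet normal -0.390 -0.513 0.765
outer loop
vertex -3.781 -2.635 -3.99
vertex -3.528 -0.469 -2.409
vertex -4.891 -1.176 -3.577
endloop
endfacet
facet normal -0.706 -0.366 -0.606
outer loop
vertex -4.891 -1.176 -3.577
vertex -3.352 -2.071 -4.831
vertex -3.781 -2.635 -3.99
endloop
endfacet
facet normal 0.706 0.367 0.606
outer loop
vertex -2.417 -1.928 -2.821
vertex -3.099 0.095 -3.25
vertex -3.528 -0.469 -2.409
endloop
endfacet
facet normal 0.591 -0.776 -0.220
outer loop
vertex -1.989 -1.364 -3.663
vertex -2.417 -1.928 -2.821
vertex -3.352 -2.071 -4.831
endloop
endfacet
facet normal 0.707 0.367 0.605
outer loop
vertex -1.989 -1.364 -3.663
vertex -3.099 0.095 -3.25
vertex -2.417 -1.928 -2.821
endloop
endfacet
facet normal -0.591 0.776 0.219
outer loop
vertex -3.528 -0.469 -2.409
vertex -3.099 0.095 -3.25
vertex -4.891 -1.176 -3.577
endloop
endfacet
facet normal -0.706 -0.367 -0.605
outer loop
vertex -4.463 -0.612 -4.419
vertex -3.352 -2.071 -4.831
vertex -4.891 -1.176 -3.577
endloop
endfacet
facet normal -0.591 0.776 0.220
outer loop
vertex -4.891 -1.176 -3.577
vertex -3.099 0.095 -3.25
vertex -4.463 -0.612 -4.419
endloop
endfacet
facet normal 0.390 0.513 -0.765
outer loop
vertex -4.463 -0.612 -4.419
vertex -1.989 -1.364 -3.663
vertex -3.352 -2.071 -4.831
endloop
endfacet
facet normal 0.390 0.513 -0.765
outer loop
vertex -3.099 0.095 -3.25
vertex -1.989 -1.364 -3.663
vertex -4.463 -0.612 -4.419
endloop
endfacet
facet normal -0.566 0.158 0.809
outer loop
vertex -2.902 2.315 3.457
vertex -2.216 3.142 3.775
vertex -3.698 3.259 2.716
endloop
endfacet
facet normal -0.612 -0.739 -0.284
outer loop
vertex -2.544 2.938 1.065
vertex -2.902 2.315 3.457
vertex -3.698 3.259 2.716
endloop
endfacet
facet normal -0.566 0.157 0.809
outer loop
vertex -3.698 3.259 2.716
vertex -2.216 3.142 3.775
vertex -3.013 4.087 3.034
endloop
endfacet
facet normal -0.553 0.655 -0.514
outer loop
vertex -3.013 4.087 3.034
vertex -2.544 2.938 1.065
vertex -3.698 3.259 2.716
endloop
endfacet
facet normal 0.553 -0.656 0.514
outer loop
vertex -2.902 2.315 3.457
vertex -1.062 2.821 2.124
vertex -2.216 3.142 3.775
endloop
endfacet
facet normal -0.612 -0.738 -0.284
outer loop
vertex -1.747 1.993 1.806
vertex -2.902 2.315 3.457
vertex -2.544 2.938 1.065
endloop
endfacet
facet normal 0.553 -0.655 0.515
outer loop
vertex -1.747 1.993 1.806
vertex -1.062 2.821 2.124
vertex -2.902 2.315 3.457
endloop
endfacet
facet normal 0.612 0.738 0.284
outer loop
vertex -2.216 3.142 3.775
vertex -1.062 2.821 2.124
vertex -3.013 4.087 3.034
endloop
endfacet
facet normal -0.552 0.656 -0.514
outer loop
vertex -1.858 3.765 1.383
vertex -2.544 2.938 1.065
vertex -3.013 4.087 3.034
endloop
endfacet
facet normal 0.612 0.739 0.284
outer loop
vertex -3.013 4.087 3.034
vertex -1.062 2.821 2.124
vertex -1.858 3.765 1.383
endloop
endfacet
facet normal 0.566 -0.158 -0.810
outer loop
vertex -1.858 3.765 1.383
vertex -1.747 1.993 1.806
vertex -2.544 2.938 1.065
endloop
endfacet
facet normal 0.566 -0.158 -0.809
outer loop
vertex -1.062 2.821 2.124
vertex -1.747 1.993 1.806
vertex -1.858 3.765 1.383
endloop
endfacet

endsolid


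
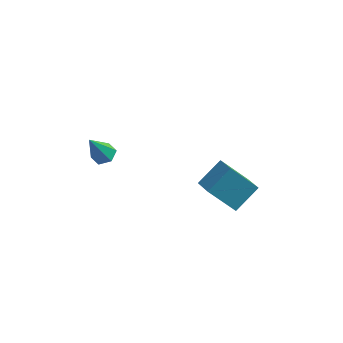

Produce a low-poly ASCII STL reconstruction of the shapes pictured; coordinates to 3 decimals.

solid 
facet normal 0.266 0.358 -0.895
outer loop
vertex -1.513 -2.097 2.957
vertex -2.114 -2.289 2.702
vertex -2.042 -1.669 2.971
endloop
endfacet
facet normal 0.463 0.549 0.696
outer loop
vertex -1.513 -2.097 2.957
vertex -2.042 -1.669 2.971
vertex -2.606 -2.951 4.358
endloop
endfacet
facet normal 0.266 0.358 -0.895
outer loop
vertex -2.042 -1.669 2.971
vertex -2.114 -2.289 2.702
vertex -2.642 -1.861 2.716
endloop
endfacet
facet normal -0.450 0.740 0.501
outer loop
vertex -2.042 -1.669 2.971
vertex -2.642 -1.861 2.716
vertex -2.606 -2.951 4.358
endloop
endfacet
facet normal 0.266 0.357 -0.895
outer loop
vertex -2.642 -1.861 2.716
vertex -2.114 -2.289 2.702
vertex -2.714 -2.482 2.447
endloop
endfacet
facet normal -0.994 0.082 0.076
outer loop
vertex -2.642 -1.861 2.716
vertex -2.714 -2.482 2.447
vertex -2.606 -2.951 4.358
endloop
endfacet
facet normal 0.266 0.357 -0.895
outer loop
vertex -2.714 -2.482 2.447
vertex -2.114 -2.289 2.702
vertex -2.186 -2.91 2.433
endloop
endfacet
facet normal -0.625 -0.766 -0.153
outer loop
vertex -2.714 -2.482 2.447
vertex -2.186 -2.91 2.433
vertex -2.606 -2.951 4.358
endloop
endfacet
facet normal 0.266 0.357 -0.895
outer loop
vertex -2.186 -2.91 2.433
vertex -2.114 -2.289 2.702
vertex -1.585 -2.718 2.688
endloop
endfacet
facet normal 0.288 -0.957 0.042
outer loop
vertex -2.186 -2.91 2.433
vertex -1.585 -2.718 2.688
vertex -2.606 -2.951 4.358
endloop
endfacet
facet normal 0.266 0.357 -0.895
outer loop
vertex -1.585 -2.718 2.688
vertex -2.114 -2.289 2.702
vertex -1.513 -2.097 2.957
endloop
endfacet
facet normal 0.832 -0.299 0.467
outer loop
vertex -1.585 -2.718 2.688
vertex -1.513 -2.097 2.957
vertex -2.606 -2.951 4.358
endloop
endfacet
facet normal -0.543 0.731 -0.413
outer loop
vertex 2.524 -1.772 1.11
vertex 3.341 -0.621 2.074
vertex 3.899 -1.556 -0.313
endloop
endfacet
facet normal -0.478 -0.674 -0.564
outer loop
vertex 4.659 -2.579 0.266
vertex 2.524 -1.772 1.11
vertex 3.899 -1.556 -0.313
endloop
endfacet
facet normal -0.543 0.731 -0.413
outer loop
vertex 3.899 -1.556 -0.313
vertex 3.341 -0.621 2.074
vertex 4.716 -0.404 0.652
endloop
endfacet
facet normal 0.691 0.109 -0.715
outer loop
vertex 4.716 -0.404 0.652
vertex 4.659 -2.579 0.266
vertex 3.899 -1.556 -0.313
endloop
endfacet
facet normal -0.691 -0.109 0.715
outer loop
vertex 2.524 -1.772 1.11
vertex 4.101 -1.644 2.653
vertex 3.341 -0.621 2.074
endloop
endfacet
facet normal -0.478 -0.673 -0.565
outer loop
vertex 3.284 -2.796 1.688
vertex 2.524 -1.772 1.11
vertex 4.659 -2.579 0.266
endloop
endfacet
facet normal -0.691 -0.109 0.715
outer loop
vertex 3.284 -2.796 1.688
vertex 4.101 -1.644 2.653
vertex 2.524 -1.772 1.11
endloop
endfacet
facet normal 0.477 0.674 0.564
outer loop
vertex 3.341 -0.621 2.074
vertex 4.101 -1.644 2.653
vertex 4.716 -0.404 0.652
endloop
endfacet
facet normal 0.690 0.109 -0.715
outer loop
vertex 5.476 -1.428 1.23
vertex 4.659 -2.579 0.266
vertex 4.716 -0.404 0.652
endloop
endfacet
facet normal 0.478 0.673 0.564
outer loop
vertex 4.716 -0.404 0.652
vertex 4.101 -1.644 2.653
vertex 5.476 -1.428 1.23
endloop
endfacet
facet normal 0.543 -0.731 0.413
outer loop
vertex 5.476 -1.428 1.23
vertex 3.284 -2.796 1.688
vertex 4.659 -2.579 0.266
endloop
endfacet
facet normal 0.543 -0.731 0.413
outer loop
vertex 4.101 -1.644 2.653
vertex 3.284 -2.796 1.688
vertex 5.476 -1.428 1.23
endloop
endfacet

endsolid


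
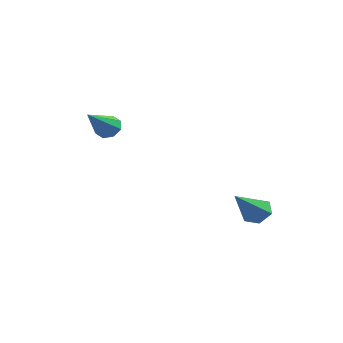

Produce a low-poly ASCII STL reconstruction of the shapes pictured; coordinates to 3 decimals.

solid 
facet normal -0.045 0.806 -0.590
outer loop
vertex -0.766 -3.238 0.779
vertex -1.296 -3.259 0.791
vertex -0.923 -3.023 1.085
endloop
endfacet
facet normal 0.893 0.013 0.449
outer loop
vertex -0.766 -3.238 0.779
vertex -0.923 -3.023 1.085
vertex -1.224 -4.541 1.729
endloop
endfacet
facet normal -0.045 0.806 -0.590
outer loop
vertex -0.923 -3.023 1.085
vertex -1.296 -3.259 0.791
vertex -1.298 -2.946 1.219
endloop
endfacet
facet normal 0.375 0.298 0.878
outer loop
vertex -0.923 -3.023 1.085
vertex -1.298 -2.946 1.219
vertex -1.224 -4.541 1.729
endloop
endfacet
facet normal -0.044 0.806 -0.590
outer loop
vertex -1.298 -2.946 1.219
vertex -1.296 -3.259 0.791
vertex -1.672 -3.052 1.102
endloop
endfacet
facet normal -0.356 0.270 0.895
outer loop
vertex -1.298 -2.946 1.219
vertex -1.672 -3.052 1.102
vertex -1.224 -4.541 1.729
endloop
endfacet
facet normal -0.045 0.805 -0.591
outer loop
vertex -1.672 -3.052 1.102
vertex -1.296 -3.259 0.791
vertex -1.825 -3.28 0.803
endloop
endfacet
facet normal -0.871 -0.056 0.488
outer loop
vertex -1.672 -3.052 1.102
vertex -1.825 -3.28 0.803
vertex -1.224 -4.541 1.729
endloop
endfacet
facet normal -0.045 0.806 -0.590
outer loop
vertex -1.825 -3.28 0.803
vertex -1.296 -3.259 0.791
vertex -1.669 -3.495 0.497
endloop
endfacet
facet normal -0.868 -0.487 -0.100
outer loop
vertex -1.825 -3.28 0.803
vertex -1.669 -3.495 0.497
vertex -1.224 -4.541 1.729
endloop
endfacet
facet normal -0.045 0.806 -0.590
outer loop
vertex -1.669 -3.495 0.497
vertex -1.296 -3.259 0.791
vertex -1.293 -3.572 0.363
endloop
endfacet
facet normal -0.347 -0.773 -0.531
outer loop
vertex -1.669 -3.495 0.497
vertex -1.293 -3.572 0.363
vertex -1.224 -4.541 1.729
endloop
endfacet
facet normal -0.046 0.806 -0.590
outer loop
vertex -1.293 -3.572 0.363
vertex -1.296 -3.259 0.791
vertex -0.92 -3.465 0.48
endloop
endfacet
facet normal 0.385 -0.744 -0.547
outer loop
vertex -1.293 -3.572 0.363
vertex -0.92 -3.465 0.48
vertex -1.224 -4.541 1.729
endloop
endfacet
facet normal -0.045 0.807 -0.589
outer loop
vertex -0.92 -3.465 0.48
vertex -1.296 -3.259 0.791
vertex -0.766 -3.238 0.779
endloop
endfacet
facet normal 0.896 -0.419 -0.143
outer loop
vertex -0.92 -3.465 0.48
vertex -0.766 -3.238 0.779
vertex -1.224 -4.541 1.729
endloop
endfacet
facet normal 0.047 0.759 -0.649
outer loop
vertex 3.615 -1.266 -3.375
vertex 3.302 -0.915 -2.987
vertex 3.911 -0.93 -2.96
endloop
endfacet
facet normal 0.822 -0.551 -0.140
outer loop
vertex 3.615 -1.266 -3.375
vertex 3.911 -0.93 -2.96
vertex 3.218 -2.245 -1.853
endloop
endfacet
facet normal 0.047 0.760 -0.648
outer loop
vertex 3.911 -0.93 -2.96
vertex 3.302 -0.915 -2.987
vertex 3.597 -0.58 -2.572
endloop
endfacet
facet normal 0.806 0.071 0.588
outer loop
vertex 3.911 -0.93 -2.96
vertex 3.597 -0.58 -2.572
vertex 3.218 -2.245 -1.853
endloop
endfacet
facet normal 0.049 0.760 -0.648
outer loop
vertex 3.597 -0.58 -2.572
vertex 3.302 -0.915 -2.987
vertex 2.988 -0.564 -2.599
endloop
endfacet
facet normal -0.030 0.402 0.915
outer loop
vertex 3.597 -0.58 -2.572
vertex 2.988 -0.564 -2.599
vertex 3.218 -2.245 -1.853
endloop
endfacet
facet normal 0.047 0.760 -0.649
outer loop
vertex 2.988 -0.564 -2.599
vertex 3.302 -0.915 -2.987
vertex 2.692 -0.9 -3.014
endloop
endfacet
facet normal -0.850 0.112 0.515
outer loop
vertex 2.988 -0.564 -2.599
vertex 2.692 -0.9 -3.014
vertex 3.218 -2.245 -1.853
endloop
endfacet
facet normal 0.047 0.760 -0.648
outer loop
vertex 2.692 -0.9 -3.014
vertex 3.302 -0.915 -2.987
vertex 3.006 -1.25 -3.402
endloop
endfacet
facet normal -0.833 -0.510 -0.214
outer loop
vertex 2.692 -0.9 -3.014
vertex 3.006 -1.25 -3.402
vertex 3.218 -2.245 -1.853
endloop
endfacet
facet normal 0.049 0.760 -0.648
outer loop
vertex 3.006 -1.25 -3.402
vertex 3.302 -0.915 -2.987
vertex 3.615 -1.266 -3.375
endloop
endfacet
facet normal 0.002 -0.841 -0.541
outer loop
vertex 3.006 -1.25 -3.402
vertex 3.615 -1.266 -3.375
vertex 3.218 -2.245 -1.853
endloop
endfacet

endsolid


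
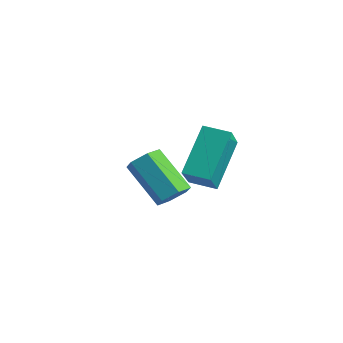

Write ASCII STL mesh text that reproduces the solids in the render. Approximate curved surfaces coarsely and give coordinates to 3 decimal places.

solid 
facet normal 0.736 0.097 -0.670
outer loop
vertex 1.159 -1.16 0.894
vertex 0.751 -1.006 0.468
vertex 1.009 -0.575 0.814
endloop
endfacet
facet normal 0.630 0.262 0.731
outer loop
vertex 1.159 -1.16 0.894
vertex 1.009 -0.575 0.814
vertex -0.123 -1.329 2.059
endloop
endfacet
facet normal 0.630 0.261 0.731
outer loop
vertex -0.123 -1.329 2.059
vertex 1.009 -0.575 0.814
vertex -0.273 -0.743 1.979
endloop
endfacet
facet normal -0.737 -0.097 0.669
outer loop
vertex -0.123 -1.329 2.059
vertex -0.273 -0.743 1.979
vertex -0.531 -1.174 1.632
endloop
endfacet
facet normal 0.736 0.097 -0.670
outer loop
vertex 1.009 -0.575 0.814
vertex 0.751 -1.006 0.468
vertex 0.601 -0.42 0.388
endloop
endfacet
facet normal 0.103 0.962 0.252
outer loop
vertex 1.009 -0.575 0.814
vertex 0.601 -0.42 0.388
vertex -0.273 -0.743 1.979
endloop
endfacet
facet normal 0.101 0.963 0.251
outer loop
vertex -0.273 -0.743 1.979
vertex 0.601 -0.42 0.388
vertex -0.681 -0.589 1.552
endloop
endfacet
facet normal -0.737 -0.097 0.669
outer loop
vertex -0.273 -0.743 1.979
vertex -0.681 -0.589 1.552
vertex -0.531 -1.174 1.632
endloop
endfacet
facet normal 0.737 0.097 -0.669
outer loop
vertex 0.601 -0.42 0.388
vertex 0.751 -1.006 0.468
vertex 0.343 -0.851 0.041
endloop
endfacet
facet normal -0.528 0.702 -0.479
outer loop
vertex 0.601 -0.42 0.388
vertex 0.343 -0.851 0.041
vertex -0.681 -0.589 1.552
endloop
endfacet
facet normal -0.528 0.701 -0.479
outer loop
vertex -0.681 -0.589 1.552
vertex 0.343 -0.851 0.041
vertex -0.939 -1.02 1.206
endloop
endfacet
facet normal -0.736 -0.097 0.670
outer loop
vertex -0.681 -0.589 1.552
vertex -0.939 -1.02 1.206
vertex -0.531 -1.174 1.632
endloop
endfacet
facet normal 0.737 0.097 -0.669
outer loop
vertex 0.343 -0.851 0.041
vertex 0.751 -1.006 0.468
vertex 0.493 -1.437 0.121
endloop
endfacet
facet normal -0.630 -0.261 -0.731
outer loop
vertex 0.343 -0.851 0.041
vertex 0.493 -1.437 0.121
vertex -0.939 -1.02 1.206
endloop
endfacet
facet normal -0.630 -0.262 -0.731
outer loop
vertex -0.939 -1.02 1.206
vertex 0.493 -1.437 0.121
vertex -0.789 -1.605 1.286
endloop
endfacet
facet normal -0.736 -0.097 0.670
outer loop
vertex -0.939 -1.02 1.206
vertex -0.789 -1.605 1.286
vertex -0.531 -1.174 1.632
endloop
endfacet
facet normal 0.737 0.097 -0.669
outer loop
vertex 0.493 -1.437 0.121
vertex 0.751 -1.006 0.468
vertex 0.901 -1.591 0.548
endloop
endfacet
facet normal -0.101 -0.963 -0.250
outer loop
vertex 0.493 -1.437 0.121
vertex 0.901 -1.591 0.548
vertex -0.789 -1.605 1.286
endloop
endfacet
facet normal -0.102 -0.962 -0.252
outer loop
vertex -0.789 -1.605 1.286
vertex 0.901 -1.591 0.548
vertex -0.381 -1.76 1.712
endloop
endfacet
facet normal -0.736 -0.097 0.670
outer loop
vertex -0.789 -1.605 1.286
vertex -0.381 -1.76 1.712
vertex -0.531 -1.174 1.632
endloop
endfacet
facet normal 0.736 0.097 -0.670
outer loop
vertex 0.901 -1.591 0.548
vertex 0.751 -1.006 0.468
vertex 1.159 -1.16 0.894
endloop
endfacet
facet normal 0.528 -0.701 0.480
outer loop
vertex 0.901 -1.591 0.548
vertex 1.159 -1.16 0.894
vertex -0.381 -1.76 1.712
endloop
endfacet
facet normal 0.528 -0.702 0.479
outer loop
vertex -0.381 -1.76 1.712
vertex 1.159 -1.16 0.894
vertex -0.123 -1.329 2.059
endloop
endfacet
facet normal -0.737 -0.097 0.669
outer loop
vertex -0.381 -1.76 1.712
vertex -0.123 -1.329 2.059
vertex -0.531 -1.174 1.632
endloop
endfacet
facet normal -0.846 -0.515 0.141
outer loop
vertex 2.714 -1.563 4.416
vertex 2.104 -0.806 3.523
vertex 3.2 -2.722 3.1
endloop
endfacet
facet normal 0.462 -0.574 0.676
outer loop
vertex 3.936 -2.274 2.977
vertex 2.714 -1.563 4.416
vertex 3.2 -2.722 3.1
endloop
endfacet
facet normal -0.846 -0.515 0.141
outer loop
vertex 3.2 -2.722 3.1
vertex 2.104 -0.806 3.523
vertex 2.59 -1.965 2.207
endloop
endfacet
facet normal 0.267 -0.637 -0.723
outer loop
vertex 2.59 -1.965 2.207
vertex 3.936 -2.274 2.977
vertex 3.2 -2.722 3.1
endloop
endfacet
facet normal -0.267 0.637 0.723
outer loop
vertex 2.714 -1.563 4.416
vertex 2.84 -0.358 3.4
vertex 2.104 -0.806 3.523
endloop
endfacet
facet normal 0.462 -0.574 0.676
outer loop
vertex 3.45 -1.115 4.293
vertex 2.714 -1.563 4.416
vertex 3.936 -2.274 2.977
endloop
endfacet
facet normal -0.267 0.637 0.723
outer loop
vertex 3.45 -1.115 4.293
vertex 2.84 -0.358 3.4
vertex 2.714 -1.563 4.416
endloop
endfacet
facet normal -0.462 0.574 -0.676
outer loop
vertex 2.104 -0.806 3.523
vertex 2.84 -0.358 3.4
vertex 2.59 -1.965 2.207
endloop
endfacet
facet normal 0.267 -0.637 -0.723
outer loop
vertex 3.326 -1.517 2.084
vertex 3.936 -2.274 2.977
vertex 2.59 -1.965 2.207
endloop
endfacet
facet normal -0.462 0.574 -0.676
outer loop
vertex 2.59 -1.965 2.207
vertex 2.84 -0.358 3.4
vertex 3.326 -1.517 2.084
endloop
endfacet
facet normal 0.846 0.515 -0.141
outer loop
vertex 3.326 -1.517 2.084
vertex 3.45 -1.115 4.293
vertex 3.936 -2.274 2.977
endloop
endfacet
facet normal 0.846 0.515 -0.141
outer loop
vertex 2.84 -0.358 3.4
vertex 3.45 -1.115 4.293
vertex 3.326 -1.517 2.084
endloop
endfacet

endsolid


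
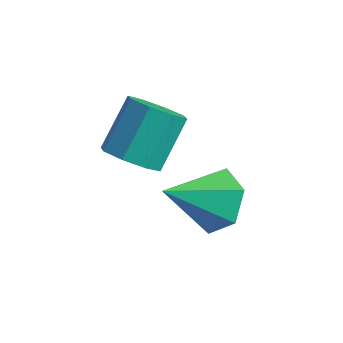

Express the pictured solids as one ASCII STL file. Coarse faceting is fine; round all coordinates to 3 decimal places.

solid 
facet normal 0.027 -0.715 -0.699
outer loop
vertex 1.69 -0.535 -2.068
vertex 0.94 -0.671 -1.958
vertex 1.348 -0.206 -2.418
endloop
endfacet
facet normal 0.814 0.420 -0.400
outer loop
vertex 1.69 -0.535 -2.068
vertex 1.348 -0.206 -2.418
vertex 1.65 0.566 -0.993
endloop
endfacet
facet normal 0.813 0.422 -0.401
outer loop
vertex 1.65 0.566 -0.993
vertex 1.348 -0.206 -2.418
vertex 1.307 0.895 -1.342
endloop
endfacet
facet normal -0.025 0.715 0.699
outer loop
vertex 1.65 0.566 -0.993
vertex 1.307 0.895 -1.342
vertex 0.9 0.431 -0.882
endloop
endfacet
facet normal 0.027 -0.715 -0.699
outer loop
vertex 1.348 -0.206 -2.418
vertex 0.94 -0.671 -1.958
vertex 0.767 -0.15 -2.498
endloop
endfacet
facet normal 0.163 0.693 -0.703
outer loop
vertex 1.348 -0.206 -2.418
vertex 0.767 -0.15 -2.498
vertex 1.307 0.895 -1.342
endloop
endfacet
facet normal 0.163 0.693 -0.703
outer loop
vertex 1.307 0.895 -1.342
vertex 0.767 -0.15 -2.498
vertex 0.726 0.951 -1.422
endloop
endfacet
facet normal -0.027 0.716 0.698
outer loop
vertex 1.307 0.895 -1.342
vertex 0.726 0.951 -1.422
vertex 0.9 0.431 -0.882
endloop
endfacet
facet normal 0.025 -0.715 -0.698
outer loop
vertex 0.767 -0.15 -2.498
vertex 0.94 -0.671 -1.958
vertex 0.287 -0.398 -2.261
endloop
endfacet
facet normal -0.581 0.558 -0.593
outer loop
vertex 0.767 -0.15 -2.498
vertex 0.287 -0.398 -2.261
vertex 0.726 0.951 -1.422
endloop
endfacet
facet normal -0.581 0.558 -0.593
outer loop
vertex 0.726 0.951 -1.422
vertex 0.287 -0.398 -2.261
vertex 0.247 0.703 -1.186
endloop
endfacet
facet normal -0.027 0.716 0.698
outer loop
vertex 0.726 0.951 -1.422
vertex 0.247 0.703 -1.186
vertex 0.9 0.431 -0.882
endloop
endfacet
facet normal 0.025 -0.715 -0.699
outer loop
vertex 0.287 -0.398 -2.261
vertex 0.94 -0.671 -1.958
vertex 0.19 -0.806 -1.847
endloop
endfacet
facet normal -0.986 0.097 -0.136
outer loop
vertex 0.287 -0.398 -2.261
vertex 0.19 -0.806 -1.847
vertex 0.247 0.703 -1.186
endloop
endfacet
facet normal -0.986 0.097 -0.136
outer loop
vertex 0.247 0.703 -1.186
vertex 0.19 -0.806 -1.847
vertex 0.15 0.295 -0.772
endloop
endfacet
facet normal -0.027 0.715 0.698
outer loop
vertex 0.247 0.703 -1.186
vertex 0.15 0.295 -0.772
vertex 0.9 0.431 -0.882
endloop
endfacet
facet normal 0.025 -0.715 -0.699
outer loop
vertex 0.19 -0.806 -1.847
vertex 0.94 -0.671 -1.958
vertex 0.533 -1.135 -1.498
endloop
endfacet
facet normal -0.813 -0.422 0.402
outer loop
vertex 0.19 -0.806 -1.847
vertex 0.533 -1.135 -1.498
vertex 0.15 0.295 -0.772
endloop
endfacet
facet normal -0.814 -0.421 0.400
outer loop
vertex 0.15 0.295 -0.772
vertex 0.533 -1.135 -1.498
vertex 0.492 -0.034 -0.422
endloop
endfacet
facet normal -0.027 0.715 0.699
outer loop
vertex 0.15 0.295 -0.772
vertex 0.492 -0.034 -0.422
vertex 0.9 0.431 -0.882
endloop
endfacet
facet normal 0.027 -0.716 -0.698
outer loop
vertex 0.533 -1.135 -1.498
vertex 0.94 -0.671 -1.958
vertex 1.114 -1.191 -1.418
endloop
endfacet
facet normal -0.163 -0.693 0.703
outer loop
vertex 0.533 -1.135 -1.498
vertex 1.114 -1.191 -1.418
vertex 0.492 -0.034 -0.422
endloop
endfacet
facet normal -0.163 -0.693 0.703
outer loop
vertex 0.492 -0.034 -0.422
vertex 1.114 -1.191 -1.418
vertex 1.073 -0.09 -0.342
endloop
endfacet
facet normal -0.027 0.715 0.699
outer loop
vertex 0.492 -0.034 -0.422
vertex 1.073 -0.09 -0.342
vertex 0.9 0.431 -0.882
endloop
endfacet
facet normal 0.027 -0.716 -0.698
outer loop
vertex 1.114 -1.191 -1.418
vertex 0.94 -0.671 -1.958
vertex 1.593 -0.943 -1.654
endloop
endfacet
facet normal 0.581 -0.558 0.593
outer loop
vertex 1.114 -1.191 -1.418
vertex 1.593 -0.943 -1.654
vertex 1.073 -0.09 -0.342
endloop
endfacet
facet normal 0.581 -0.558 0.593
outer loop
vertex 1.073 -0.09 -0.342
vertex 1.593 -0.943 -1.654
vertex 1.553 0.158 -0.579
endloop
endfacet
facet normal -0.025 0.715 0.698
outer loop
vertex 1.073 -0.09 -0.342
vertex 1.553 0.158 -0.579
vertex 0.9 0.431 -0.882
endloop
endfacet
facet normal 0.027 -0.715 -0.698
outer loop
vertex 1.593 -0.943 -1.654
vertex 0.94 -0.671 -1.958
vertex 1.69 -0.535 -2.068
endloop
endfacet
facet normal 0.986 -0.097 0.136
outer loop
vertex 1.593 -0.943 -1.654
vertex 1.69 -0.535 -2.068
vertex 1.553 0.158 -0.579
endloop
endfacet
facet normal 0.986 -0.097 0.136
outer loop
vertex 1.553 0.158 -0.579
vertex 1.69 -0.535 -2.068
vertex 1.65 0.566 -0.993
endloop
endfacet
facet normal -0.025 0.715 0.699
outer loop
vertex 1.553 0.158 -0.579
vertex 1.65 0.566 -0.993
vertex 0.9 0.431 -0.882
endloop
endfacet
facet normal 0.403 0.698 -0.591
outer loop
vertex 3.206 0.673 -2.908
vertex 2.602 0.471 -3.558
vertex 2.408 1.108 -2.938
endloop
endfacet
facet normal 0.072 0.199 0.977
outer loop
vertex 3.206 0.673 -2.908
vertex 2.408 1.108 -2.938
vertex 1.898 -0.751 -2.522
endloop
endfacet
facet normal 0.402 0.698 -0.592
outer loop
vertex 2.408 1.108 -2.938
vertex 2.602 0.471 -3.558
vertex 1.803 0.906 -3.588
endloop
endfacet
facet normal -0.740 0.334 0.585
outer loop
vertex 2.408 1.108 -2.938
vertex 1.803 0.906 -3.588
vertex 1.898 -0.751 -2.522
endloop
endfacet
facet normal 0.402 0.698 -0.592
outer loop
vertex 1.803 0.906 -3.588
vertex 2.602 0.471 -3.558
vertex 1.998 0.269 -4.207
endloop
endfacet
facet normal -0.977 -0.153 -0.150
outer loop
vertex 1.803 0.906 -3.588
vertex 1.998 0.269 -4.207
vertex 1.898 -0.751 -2.522
endloop
endfacet
facet normal 0.402 0.699 -0.592
outer loop
vertex 1.998 0.269 -4.207
vertex 2.602 0.471 -3.558
vertex 2.797 -0.166 -4.178
endloop
endfacet
facet normal -0.403 -0.772 -0.491
outer loop
vertex 1.998 0.269 -4.207
vertex 2.797 -0.166 -4.178
vertex 1.898 -0.751 -2.522
endloop
endfacet
facet normal 0.403 0.699 -0.591
outer loop
vertex 2.797 -0.166 -4.178
vertex 2.602 0.471 -3.558
vertex 3.401 0.036 -3.528
endloop
endfacet
facet normal 0.409 -0.907 -0.098
outer loop
vertex 2.797 -0.166 -4.178
vertex 3.401 0.036 -3.528
vertex 1.898 -0.751 -2.522
endloop
endfacet
facet normal 0.403 0.699 -0.591
outer loop
vertex 3.401 0.036 -3.528
vertex 2.602 0.471 -3.558
vertex 3.206 0.673 -2.908
endloop
endfacet
facet normal 0.646 -0.421 0.636
outer loop
vertex 3.401 0.036 -3.528
vertex 3.206 0.673 -2.908
vertex 1.898 -0.751 -2.522
endloop
endfacet

endsolid


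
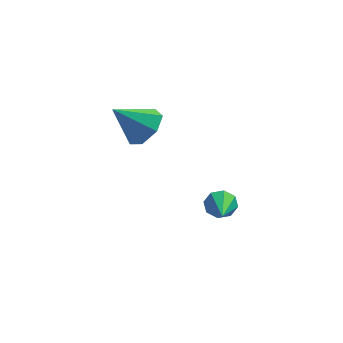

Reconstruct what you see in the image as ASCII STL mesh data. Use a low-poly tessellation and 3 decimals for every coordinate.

solid 
facet normal 0.721 0.106 -0.685
outer loop
vertex 1.002 0.497 1.423
vertex 0.529 1.24 1.041
vertex 1.19 1.245 1.737
endloop
endfacet
facet normal 0.255 -0.428 0.867
outer loop
vertex 1.002 0.497 1.423
vertex 1.19 1.245 1.737
vertex -0.689 1.06 2.199
endloop
endfacet
facet normal 0.721 0.108 -0.685
outer loop
vertex 1.19 1.245 1.737
vertex 0.529 1.24 1.041
vertex 0.88 1.99 1.528
endloop
endfacet
facet normal 0.193 0.339 0.921
outer loop
vertex 1.19 1.245 1.737
vertex 0.88 1.99 1.528
vertex -0.689 1.06 2.199
endloop
endfacet
facet normal 0.721 0.107 -0.685
outer loop
vertex 0.88 1.99 1.528
vertex 0.529 1.24 1.041
vertex 0.306 2.17 0.952
endloop
endfacet
facet normal -0.262 0.815 0.516
outer loop
vertex 0.88 1.99 1.528
vertex 0.306 2.17 0.952
vertex -0.689 1.06 2.199
endloop
endfacet
facet normal 0.721 0.107 -0.685
outer loop
vertex 0.306 2.17 0.952
vertex 0.529 1.24 1.041
vertex -0.1 1.65 0.443
endloop
endfacet
facet normal -0.767 0.640 -0.042
outer loop
vertex 0.306 2.17 0.952
vertex -0.1 1.65 0.443
vertex -0.689 1.06 2.199
endloop
endfacet
facet normal 0.721 0.106 -0.685
outer loop
vertex -0.1 1.65 0.443
vertex 0.529 1.24 1.041
vertex -0.033 0.822 0.385
endloop
endfacet
facet normal -0.941 -0.053 -0.333
outer loop
vertex -0.1 1.65 0.443
vertex -0.033 0.822 0.385
vertex -0.689 1.06 2.199
endloop
endfacet
facet normal 0.720 0.107 -0.685
outer loop
vertex -0.033 0.822 0.385
vertex 0.529 1.24 1.041
vertex 0.458 0.309 0.821
endloop
endfacet
facet normal -0.654 -0.744 -0.139
outer loop
vertex -0.033 0.822 0.385
vertex 0.458 0.309 0.821
vertex -0.689 1.06 2.199
endloop
endfacet
facet normal 0.721 0.107 -0.685
outer loop
vertex 0.458 0.309 0.821
vertex 0.529 1.24 1.041
vertex 1.002 0.497 1.423
endloop
endfacet
facet normal -0.122 -0.911 0.395
outer loop
vertex 0.458 0.309 0.821
vertex 1.002 0.497 1.423
vertex -0.689 1.06 2.199
endloop
endfacet
facet normal -0.039 0.915 -0.401
outer loop
vertex 3.819 1.129 -4.081
vertex 3.424 1.337 -3.568
vertex 4.094 1.316 -3.681
endloop
endfacet
facet normal 0.815 -0.470 -0.341
outer loop
vertex 3.819 1.129 -4.081
vertex 4.094 1.316 -3.681
vertex 3.496 -0.337 -2.832
endloop
endfacet
facet normal -0.039 0.915 -0.402
outer loop
vertex 4.094 1.316 -3.681
vertex 3.424 1.337 -3.568
vertex 3.976 1.516 -3.215
endloop
endfacet
facet normal 0.933 -0.177 0.312
outer loop
vertex 4.094 1.316 -3.681
vertex 3.976 1.516 -3.215
vertex 3.496 -0.337 -2.832
endloop
endfacet
facet normal -0.039 0.915 -0.402
outer loop
vertex 3.976 1.516 -3.215
vertex 3.424 1.337 -3.568
vertex 3.535 1.611 -2.956
endloop
endfacet
facet normal 0.513 0.044 0.857
outer loop
vertex 3.976 1.516 -3.215
vertex 3.535 1.611 -2.956
vertex 3.496 -0.337 -2.832
endloop
endfacet
facet normal -0.041 0.915 -0.402
outer loop
vertex 3.535 1.611 -2.956
vertex 3.424 1.337 -3.568
vertex 3.028 1.545 -3.055
endloop
endfacet
facet normal -0.200 0.066 0.978
outer loop
vertex 3.535 1.611 -2.956
vertex 3.028 1.545 -3.055
vertex 3.496 -0.337 -2.832
endloop
endfacet
facet normal -0.040 0.915 -0.402
outer loop
vertex 3.028 1.545 -3.055
vertex 3.424 1.337 -3.568
vertex 2.753 1.357 -3.455
endloop
endfacet
facet normal -0.789 -0.125 0.601
outer loop
vertex 3.028 1.545 -3.055
vertex 2.753 1.357 -3.455
vertex 3.496 -0.337 -2.832
endloop
endfacet
facet normal -0.040 0.915 -0.401
outer loop
vertex 2.753 1.357 -3.455
vertex 3.424 1.337 -3.568
vertex 2.871 1.158 -3.921
endloop
endfacet
facet normal -0.907 -0.417 -0.052
outer loop
vertex 2.753 1.357 -3.455
vertex 2.871 1.158 -3.921
vertex 3.496 -0.337 -2.832
endloop
endfacet
facet normal -0.039 0.915 -0.402
outer loop
vertex 2.871 1.158 -3.921
vertex 3.424 1.337 -3.568
vertex 3.312 1.063 -4.18
endloop
endfacet
facet normal -0.488 -0.638 -0.596
outer loop
vertex 2.871 1.158 -3.921
vertex 3.312 1.063 -4.18
vertex 3.496 -0.337 -2.832
endloop
endfacet
facet normal -0.041 0.915 -0.402
outer loop
vertex 3.312 1.063 -4.18
vertex 3.424 1.337 -3.568
vertex 3.819 1.129 -4.081
endloop
endfacet
facet normal 0.226 -0.660 -0.716
outer loop
vertex 3.312 1.063 -4.18
vertex 3.819 1.129 -4.081
vertex 3.496 -0.337 -2.832
endloop
endfacet

endsolid


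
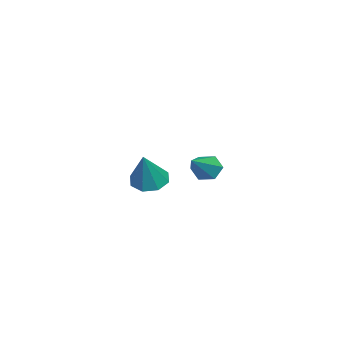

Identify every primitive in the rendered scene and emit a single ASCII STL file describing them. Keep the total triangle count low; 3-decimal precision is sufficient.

solid 
facet normal -0.536 -0.014 -0.844
outer loop
vertex 1.678 -1.188 -0.357
vertex 1.25 -0.552 -0.096
vertex 1.93 -0.647 -0.526
endloop
endfacet
facet normal 0.889 -0.446 -0.101
outer loop
vertex 1.678 -1.188 -0.357
vertex 1.93 -0.647 -0.526
vertex 2.21 -0.528 1.416
endloop
endfacet
facet normal -0.536 -0.012 -0.844
outer loop
vertex 1.93 -0.647 -0.526
vertex 1.25 -0.552 -0.096
vertex 1.784 -0.05 -0.442
endloop
endfacet
facet normal 0.955 0.255 -0.153
outer loop
vertex 1.93 -0.647 -0.526
vertex 1.784 -0.05 -0.442
vertex 2.21 -0.528 1.416
endloop
endfacet
facet normal -0.536 -0.012 -0.844
outer loop
vertex 1.784 -0.05 -0.442
vertex 1.25 -0.552 -0.096
vertex 1.325 0.253 -0.155
endloop
endfacet
facet normal 0.582 0.810 0.075
outer loop
vertex 1.784 -0.05 -0.442
vertex 1.325 0.253 -0.155
vertex 2.21 -0.528 1.416
endloop
endfacet
facet normal -0.536 -0.012 -0.844
outer loop
vertex 1.325 0.253 -0.155
vertex 1.25 -0.552 -0.096
vertex 0.823 0.085 0.166
endloop
endfacet
facet normal -0.011 0.893 0.450
outer loop
vertex 1.325 0.253 -0.155
vertex 0.823 0.085 0.166
vertex 2.21 -0.528 1.416
endloop
endfacet
facet normal -0.537 -0.013 -0.843
outer loop
vertex 0.823 0.085 0.166
vertex 1.25 -0.552 -0.096
vertex 0.571 -0.456 0.335
endloop
endfacet
facet normal -0.476 0.456 0.752
outer loop
vertex 0.823 0.085 0.166
vertex 0.571 -0.456 0.335
vertex 2.21 -0.528 1.416
endloop
endfacet
facet normal -0.537 -0.013 -0.843
outer loop
vertex 0.571 -0.456 0.335
vertex 1.25 -0.552 -0.096
vertex 0.717 -1.053 0.251
endloop
endfacet
facet normal -0.541 -0.246 0.804
outer loop
vertex 0.571 -0.456 0.335
vertex 0.717 -1.053 0.251
vertex 2.21 -0.528 1.416
endloop
endfacet
facet normal -0.537 -0.013 -0.843
outer loop
vertex 0.717 -1.053 0.251
vertex 1.25 -0.552 -0.096
vertex 1.175 -1.356 -0.036
endloop
endfacet
facet normal -0.168 -0.800 0.576
outer loop
vertex 0.717 -1.053 0.251
vertex 1.175 -1.356 -0.036
vertex 2.21 -0.528 1.416
endloop
endfacet
facet normal -0.535 -0.013 -0.845
outer loop
vertex 1.175 -1.356 -0.036
vertex 1.25 -0.552 -0.096
vertex 1.678 -1.188 -0.357
endloop
endfacet
facet normal 0.424 -0.883 0.202
outer loop
vertex 1.175 -1.356 -0.036
vertex 1.678 -1.188 -0.357
vertex 2.21 -0.528 1.416
endloop
endfacet
facet normal -0.865 0.107 -0.490
outer loop
vertex -3.894 0.103 -1.883
vertex -4.192 0.389 -1.294
vertex -3.867 0.814 -1.776
endloop
endfacet
facet normal 0.728 0.075 -0.681
outer loop
vertex -3.894 0.103 -1.883
vertex -3.867 0.814 -1.776
vertex -2.408 0.171 -0.286
endloop
endfacet
facet normal -0.865 0.106 -0.490
outer loop
vertex -3.867 0.814 -1.776
vertex -4.192 0.389 -1.294
vertex -4.165 1.101 -1.187
endloop
endfacet
facet normal 0.520 0.841 -0.147
outer loop
vertex -3.867 0.814 -1.776
vertex -4.165 1.101 -1.187
vertex -2.408 0.171 -0.286
endloop
endfacet
facet normal -0.865 0.106 -0.490
outer loop
vertex -4.165 1.101 -1.187
vertex -4.192 0.389 -1.294
vertex -4.49 0.676 -0.705
endloop
endfacet
facet normal 0.042 0.735 0.677
outer loop
vertex -4.165 1.101 -1.187
vertex -4.49 0.676 -0.705
vertex -2.408 0.171 -0.286
endloop
endfacet
facet normal -0.866 0.105 -0.489
outer loop
vertex -4.49 0.676 -0.705
vertex -4.192 0.389 -1.294
vertex -4.516 -0.035 -0.812
endloop
endfacet
facet normal -0.227 -0.137 0.964
outer loop
vertex -4.49 0.676 -0.705
vertex -4.516 -0.035 -0.812
vertex -2.408 0.171 -0.286
endloop
endfacet
facet normal -0.866 0.105 -0.489
outer loop
vertex -4.516 -0.035 -0.812
vertex -4.192 0.389 -1.294
vertex -4.218 -0.322 -1.401
endloop
endfacet
facet normal -0.019 -0.903 0.430
outer loop
vertex -4.516 -0.035 -0.812
vertex -4.218 -0.322 -1.401
vertex -2.408 0.171 -0.286
endloop
endfacet
facet normal -0.866 0.105 -0.489
outer loop
vertex -4.218 -0.322 -1.401
vertex -4.192 0.389 -1.294
vertex -3.894 0.103 -1.883
endloop
endfacet
facet normal 0.459 -0.796 -0.393
outer loop
vertex -4.218 -0.322 -1.401
vertex -3.894 0.103 -1.883
vertex -2.408 0.171 -0.286
endloop
endfacet

endsolid


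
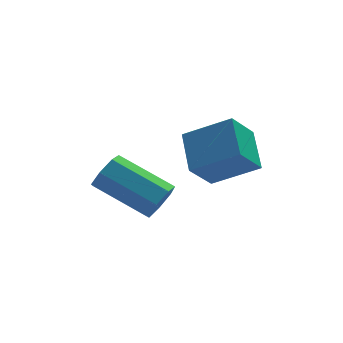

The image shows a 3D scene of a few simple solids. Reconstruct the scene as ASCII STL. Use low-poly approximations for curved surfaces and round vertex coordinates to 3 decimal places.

solid 
facet normal -0.600 -0.339 0.725
outer loop
vertex 1.071 0.555 2.665
vertex 1.217 1.894 3.411
vertex -0.288 1.17 1.828
endloop
endfacet
facet normal -0.095 -0.870 -0.484
outer loop
vertex 0.523 1.626 0.849
vertex 1.071 0.555 2.665
vertex -0.288 1.17 1.828
endloop
endfacet
facet normal -0.600 -0.338 0.725
outer loop
vertex -0.288 1.17 1.828
vertex 1.217 1.894 3.411
vertex -0.141 2.509 2.574
endloop
endfacet
facet normal -0.794 0.360 -0.490
outer loop
vertex -0.141 2.509 2.574
vertex 0.523 1.626 0.849
vertex -0.288 1.17 1.828
endloop
endfacet
facet normal 0.794 -0.360 0.490
outer loop
vertex 1.071 0.555 2.665
vertex 2.028 2.35 2.432
vertex 1.217 1.894 3.411
endloop
endfacet
facet normal -0.095 -0.870 -0.484
outer loop
vertex 1.881 1.011 1.686
vertex 1.071 0.555 2.665
vertex 0.523 1.626 0.849
endloop
endfacet
facet normal 0.794 -0.360 0.490
outer loop
vertex 1.881 1.011 1.686
vertex 2.028 2.35 2.432
vertex 1.071 0.555 2.665
endloop
endfacet
facet normal 0.095 0.870 0.484
outer loop
vertex 1.217 1.894 3.411
vertex 2.028 2.35 2.432
vertex -0.141 2.509 2.574
endloop
endfacet
facet normal -0.794 0.359 -0.490
outer loop
vertex 0.669 2.965 1.595
vertex 0.523 1.626 0.849
vertex -0.141 2.509 2.574
endloop
endfacet
facet normal 0.095 0.870 0.484
outer loop
vertex -0.141 2.509 2.574
vertex 2.028 2.35 2.432
vertex 0.669 2.965 1.595
endloop
endfacet
facet normal 0.600 0.338 -0.725
outer loop
vertex 0.669 2.965 1.595
vertex 1.881 1.011 1.686
vertex 0.523 1.626 0.849
endloop
endfacet
facet normal 0.600 0.338 -0.725
outer loop
vertex 2.028 2.35 2.432
vertex 1.881 1.011 1.686
vertex 0.669 2.965 1.595
endloop
endfacet
facet normal 0.690 -0.582 -0.431
outer loop
vertex -0.511 1.924 0.707
vertex -0.999 1.7 0.228
vertex -0.552 2.263 0.183
endloop
endfacet
facet normal 0.721 0.606 0.336
outer loop
vertex -0.511 1.924 0.707
vertex -0.552 2.263 0.183
vertex -1.933 3.124 1.592
endloop
endfacet
facet normal 0.720 0.607 0.335
outer loop
vertex -1.933 3.124 1.592
vertex -0.552 2.263 0.183
vertex -1.974 3.462 1.068
endloop
endfacet
facet normal -0.690 0.582 0.430
outer loop
vertex -1.933 3.124 1.592
vertex -1.974 3.462 1.068
vertex -2.421 2.9 1.112
endloop
endfacet
facet normal 0.690 -0.582 -0.429
outer loop
vertex -0.552 2.263 0.183
vertex -0.999 1.7 0.228
vertex -0.929 2.177 -0.307
endloop
endfacet
facet normal 0.398 0.801 -0.447
outer loop
vertex -0.552 2.263 0.183
vertex -0.929 2.177 -0.307
vertex -1.974 3.462 1.068
endloop
endfacet
facet normal 0.399 0.801 -0.446
outer loop
vertex -1.974 3.462 1.068
vertex -0.929 2.177 -0.307
vertex -2.351 3.377 0.578
endloop
endfacet
facet normal -0.690 0.582 0.430
outer loop
vertex -1.974 3.462 1.068
vertex -2.351 3.377 0.578
vertex -2.421 2.9 1.112
endloop
endfacet
facet normal 0.690 -0.583 -0.429
outer loop
vertex -0.929 2.177 -0.307
vertex -0.999 1.7 0.228
vertex -1.359 1.733 -0.395
endloop
endfacet
facet normal -0.223 0.393 -0.892
outer loop
vertex -0.929 2.177 -0.307
vertex -1.359 1.733 -0.395
vertex -2.351 3.377 0.578
endloop
endfacet
facet normal -0.224 0.393 -0.892
outer loop
vertex -2.351 3.377 0.578
vertex -1.359 1.733 -0.395
vertex -2.781 2.932 0.49
endloop
endfacet
facet normal -0.690 0.582 0.430
outer loop
vertex -2.351 3.377 0.578
vertex -2.781 2.932 0.49
vertex -2.421 2.9 1.112
endloop
endfacet
facet normal 0.690 -0.582 -0.430
outer loop
vertex -1.359 1.733 -0.395
vertex -0.999 1.7 0.228
vertex -1.518 1.263 -0.014
endloop
endfacet
facet normal -0.677 -0.311 -0.667
outer loop
vertex -1.359 1.733 -0.395
vertex -1.518 1.263 -0.014
vertex -2.781 2.932 0.49
endloop
endfacet
facet normal -0.678 -0.312 -0.666
outer loop
vertex -2.781 2.932 0.49
vertex -1.518 1.263 -0.014
vertex -2.94 2.463 0.871
endloop
endfacet
facet normal -0.690 0.583 0.429
outer loop
vertex -2.781 2.932 0.49
vertex -2.94 2.463 0.871
vertex -2.421 2.9 1.112
endloop
endfacet
facet normal 0.690 -0.582 -0.429
outer loop
vertex -1.518 1.263 -0.014
vertex -0.999 1.7 0.228
vertex -1.286 1.123 0.549
endloop
endfacet
facet normal -0.621 -0.781 0.062
outer loop
vertex -1.518 1.263 -0.014
vertex -1.286 1.123 0.549
vertex -2.94 2.463 0.871
endloop
endfacet
facet normal -0.621 -0.781 0.062
outer loop
vertex -2.94 2.463 0.871
vertex -1.286 1.123 0.549
vertex -2.708 2.323 1.434
endloop
endfacet
facet normal -0.690 0.583 0.429
outer loop
vertex -2.94 2.463 0.871
vertex -2.708 2.323 1.434
vertex -2.421 2.9 1.112
endloop
endfacet
facet normal 0.690 -0.582 -0.430
outer loop
vertex -1.286 1.123 0.549
vertex -0.999 1.7 0.228
vertex -0.838 1.417 0.87
endloop
endfacet
facet normal -0.097 -0.663 0.743
outer loop
vertex -1.286 1.123 0.549
vertex -0.838 1.417 0.87
vertex -2.708 2.323 1.434
endloop
endfacet
facet normal -0.097 -0.663 0.743
outer loop
vertex -2.708 2.323 1.434
vertex -0.838 1.417 0.87
vertex -2.26 2.617 1.755
endloop
endfacet
facet normal -0.690 0.583 0.429
outer loop
vertex -2.708 2.323 1.434
vertex -2.26 2.617 1.755
vertex -2.421 2.9 1.112
endloop
endfacet
facet normal 0.690 -0.583 -0.430
outer loop
vertex -0.838 1.417 0.87
vertex -0.999 1.7 0.228
vertex -0.511 1.924 0.707
endloop
endfacet
facet normal 0.500 -0.045 0.865
outer loop
vertex -0.838 1.417 0.87
vertex -0.511 1.924 0.707
vertex -2.26 2.617 1.755
endloop
endfacet
facet normal 0.500 -0.045 0.865
outer loop
vertex -2.26 2.617 1.755
vertex -0.511 1.924 0.707
vertex -1.933 3.124 1.592
endloop
endfacet
facet normal -0.690 0.583 0.429
outer loop
vertex -2.26 2.617 1.755
vertex -1.933 3.124 1.592
vertex -2.421 2.9 1.112
endloop
endfacet

endsolid
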